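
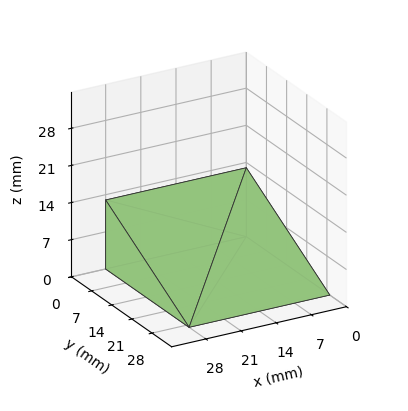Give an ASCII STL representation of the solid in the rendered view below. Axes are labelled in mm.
Reading the render: the shape is a wedge (ramp): 28 × 29 mm base, rising to 13 mm along the y=0 edge and sloping linearly to z=0 at y=29 (dimensions read to the nearest mm from the axis ticks). For the STL, each face is triangulated and given an outward normal.

solid part
  facet normal 0.0000 0.0000 -1.0000
    outer loop
      vertex 28.000 29.000 0.000
      vertex 28.000 0.000 0.000
      vertex 0.000 0.000 0.000
    endloop
  endfacet
  facet normal 0.0000 0.0000 -1.0000
    outer loop
      vertex 0.000 29.000 0.000
      vertex 28.000 29.000 0.000
      vertex 0.000 0.000 0.000
    endloop
  endfacet
  facet normal 0.0000 -1.0000 0.0000
    outer loop
      vertex 0.000 0.000 0.000
      vertex 28.000 0.000 0.000
      vertex 28.000 0.000 13.000
    endloop
  endfacet
  facet normal 0.0000 -1.0000 0.0000
    outer loop
      vertex 0.000 0.000 0.000
      vertex 28.000 0.000 13.000
      vertex 0.000 0.000 13.000
    endloop
  endfacet
  facet normal 0.0000 0.4091 0.9125
    outer loop
      vertex 0.000 0.000 13.000
      vertex 28.000 0.000 13.000
      vertex 28.000 29.000 0.000
    endloop
  endfacet
  facet normal 0.0000 0.4091 0.9125
    outer loop
      vertex 0.000 0.000 13.000
      vertex 28.000 29.000 0.000
      vertex 0.000 29.000 0.000
    endloop
  endfacet
  facet normal -1.0000 0.0000 0.0000
    outer loop
      vertex 0.000 0.000 13.000
      vertex 0.000 29.000 0.000
      vertex 0.000 0.000 0.000
    endloop
  endfacet
  facet normal 1.0000 0.0000 0.0000
    outer loop
      vertex 28.000 0.000 0.000
      vertex 28.000 29.000 0.000
      vertex 28.000 0.000 13.000
    endloop
  endfacet
endsolid part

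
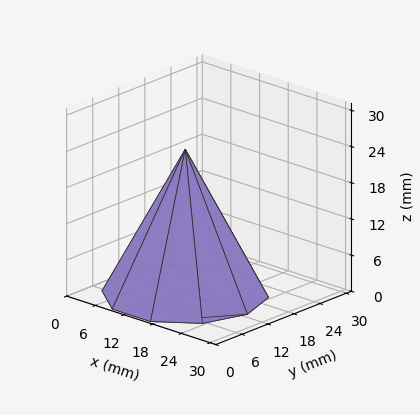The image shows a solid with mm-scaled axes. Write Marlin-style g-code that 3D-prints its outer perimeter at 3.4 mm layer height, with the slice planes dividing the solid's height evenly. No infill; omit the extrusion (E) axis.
Reading the render: the shape is a regular 10-sided pyramid, base circumscribed radius ≈ 13 mm, apex at z ≈ 24 mm (dimensions read to the nearest mm from the axis ticks). For the g-code, the solid's height is divided into equal slices at the stated Δz and each level perimeter traced with G1 moves after a G0 lift.

; perimeter-only toolpath
G21 ; units = mm
G90 ; absolute positioning
G28 ; home
; layer 1
G0 Z3.4
G0 X24.1 Y13.0
G1 X22.0 Y19.5
G1 X16.4 Y23.6
G1 X9.6 Y23.6
G1 X4.0 Y19.5
G1 X1.9 Y13.0
G1 X4.0 Y6.5
G1 X9.6 Y2.4
G1 X16.4 Y2.4
G1 X22.0 Y6.5
G1 X24.1 Y13.0
; layer 2
G0 Z6.9
G0 X22.3 Y13.0
G1 X20.5 Y18.4
G1 X15.9 Y21.9
G1 X10.1 Y21.9
G1 X5.5 Y18.4
G1 X3.7 Y13.0
G1 X5.5 Y7.6
G1 X10.1 Y4.1
G1 X15.9 Y4.1
G1 X20.5 Y7.6
G1 X22.3 Y13.0
; layer 3
G0 Z10.3
G0 X20.4 Y13.0
G1 X19.0 Y17.3
G1 X15.3 Y20.1
G1 X10.7 Y20.1
G1 X7.0 Y17.3
G1 X5.6 Y13.0
G1 X7.0 Y8.7
G1 X10.7 Y5.9
G1 X15.3 Y5.9
G1 X19.0 Y8.7
G1 X20.4 Y13.0
; layer 4
G0 Z13.7
G0 X18.6 Y13.0
G1 X17.5 Y16.3
G1 X14.7 Y18.3
G1 X11.3 Y18.3
G1 X8.5 Y16.3
G1 X7.4 Y13.0
G1 X8.5 Y9.7
G1 X11.3 Y7.7
G1 X14.7 Y7.7
G1 X17.5 Y9.7
G1 X18.6 Y13.0
; layer 5
G0 Z17.1
G0 X16.7 Y13.0
G1 X16.0 Y15.2
G1 X14.1 Y16.5
G1 X11.9 Y16.5
G1 X10.0 Y15.2
G1 X9.3 Y13.0
G1 X10.0 Y10.8
G1 X11.9 Y9.5
G1 X14.1 Y9.5
G1 X16.0 Y10.8
G1 X16.7 Y13.0
; layer 6
G0 Z20.6
G0 X14.9 Y13.0
G1 X14.5 Y14.1
G1 X13.6 Y14.8
G1 X12.4 Y14.8
G1 X11.5 Y14.1
G1 X11.1 Y13.0
G1 X11.5 Y11.9
G1 X12.4 Y11.2
G1 X13.6 Y11.2
G1 X14.5 Y11.9
G1 X14.9 Y13.0
M2 ; end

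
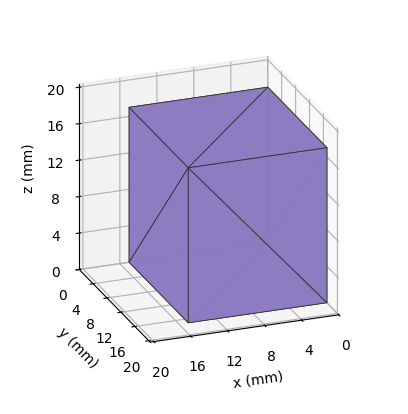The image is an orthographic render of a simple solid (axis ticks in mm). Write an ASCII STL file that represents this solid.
Reading the render: the shape is a rectangular box, roughly 15 × 17 mm footprint and 17 mm tall (dimensions read to the nearest mm from the axis ticks). For the STL, each face is triangulated and given an outward normal.

solid part
  facet normal 0.0000 0.0000 -1.0000
    outer loop
      vertex 15.000 17.000 0.000
      vertex 15.000 0.000 0.000
      vertex 0.000 0.000 0.000
    endloop
  endfacet
  facet normal 0.0000 0.0000 -1.0000
    outer loop
      vertex 0.000 17.000 0.000
      vertex 15.000 17.000 0.000
      vertex 0.000 0.000 0.000
    endloop
  endfacet
  facet normal 0.0000 0.0000 1.0000
    outer loop
      vertex 0.000 0.000 17.000
      vertex 15.000 0.000 17.000
      vertex 15.000 17.000 17.000
    endloop
  endfacet
  facet normal 0.0000 0.0000 1.0000
    outer loop
      vertex 0.000 0.000 17.000
      vertex 15.000 17.000 17.000
      vertex 0.000 17.000 17.000
    endloop
  endfacet
  facet normal 0.0000 -1.0000 0.0000
    outer loop
      vertex 0.000 0.000 0.000
      vertex 15.000 0.000 0.000
      vertex 15.000 0.000 17.000
    endloop
  endfacet
  facet normal 0.0000 -1.0000 0.0000
    outer loop
      vertex 0.000 0.000 0.000
      vertex 15.000 0.000 17.000
      vertex 0.000 0.000 17.000
    endloop
  endfacet
  facet normal 0.0000 1.0000 0.0000
    outer loop
      vertex 15.000 17.000 17.000
      vertex 15.000 17.000 0.000
      vertex 0.000 17.000 0.000
    endloop
  endfacet
  facet normal 0.0000 1.0000 0.0000
    outer loop
      vertex 0.000 17.000 17.000
      vertex 15.000 17.000 17.000
      vertex 0.000 17.000 0.000
    endloop
  endfacet
  facet normal -1.0000 0.0000 0.0000
    outer loop
      vertex 0.000 17.000 17.000
      vertex 0.000 17.000 0.000
      vertex 0.000 0.000 0.000
    endloop
  endfacet
  facet normal -1.0000 0.0000 0.0000
    outer loop
      vertex 0.000 0.000 17.000
      vertex 0.000 17.000 17.000
      vertex 0.000 0.000 0.000
    endloop
  endfacet
  facet normal 1.0000 0.0000 0.0000
    outer loop
      vertex 15.000 0.000 0.000
      vertex 15.000 17.000 0.000
      vertex 15.000 17.000 17.000
    endloop
  endfacet
  facet normal 1.0000 0.0000 0.0000
    outer loop
      vertex 15.000 0.000 0.000
      vertex 15.000 17.000 17.000
      vertex 15.000 0.000 17.000
    endloop
  endfacet
endsolid part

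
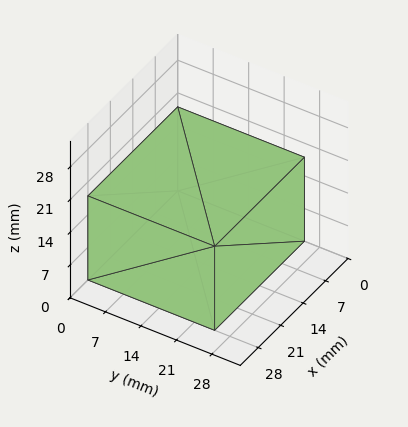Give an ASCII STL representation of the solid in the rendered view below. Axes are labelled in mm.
Reading the render: the shape is a rectangular box, roughly 28 × 25 mm footprint and 18 mm tall (dimensions read to the nearest mm from the axis ticks). For the STL, each face is triangulated and given an outward normal.

solid part
  facet normal 0.0000 0.0000 -1.0000
    outer loop
      vertex 28.00 25.00 0.00
      vertex 28.00 0.00 0.00
      vertex 0.00 0.00 0.00
    endloop
  endfacet
  facet normal 0.0000 0.0000 -1.0000
    outer loop
      vertex 0.00 25.00 0.00
      vertex 28.00 25.00 0.00
      vertex 0.00 0.00 0.00
    endloop
  endfacet
  facet normal 0.0000 0.0000 1.0000
    outer loop
      vertex 0.00 0.00 18.00
      vertex 28.00 0.00 18.00
      vertex 28.00 25.00 18.00
    endloop
  endfacet
  facet normal 0.0000 0.0000 1.0000
    outer loop
      vertex 0.00 0.00 18.00
      vertex 28.00 25.00 18.00
      vertex 0.00 25.00 18.00
    endloop
  endfacet
  facet normal 0.0000 -1.0000 0.0000
    outer loop
      vertex 0.00 0.00 0.00
      vertex 28.00 0.00 0.00
      vertex 28.00 0.00 18.00
    endloop
  endfacet
  facet normal 0.0000 -1.0000 0.0000
    outer loop
      vertex 0.00 0.00 0.00
      vertex 28.00 0.00 18.00
      vertex 0.00 0.00 18.00
    endloop
  endfacet
  facet normal 0.0000 1.0000 0.0000
    outer loop
      vertex 28.00 25.00 18.00
      vertex 28.00 25.00 0.00
      vertex 0.00 25.00 0.00
    endloop
  endfacet
  facet normal 0.0000 1.0000 0.0000
    outer loop
      vertex 0.00 25.00 18.00
      vertex 28.00 25.00 18.00
      vertex 0.00 25.00 0.00
    endloop
  endfacet
  facet normal -1.0000 0.0000 0.0000
    outer loop
      vertex 0.00 25.00 18.00
      vertex 0.00 25.00 0.00
      vertex 0.00 0.00 0.00
    endloop
  endfacet
  facet normal -1.0000 0.0000 0.0000
    outer loop
      vertex 0.00 0.00 18.00
      vertex 0.00 25.00 18.00
      vertex 0.00 0.00 0.00
    endloop
  endfacet
  facet normal 1.0000 0.0000 0.0000
    outer loop
      vertex 28.00 0.00 0.00
      vertex 28.00 25.00 0.00
      vertex 28.00 25.00 18.00
    endloop
  endfacet
  facet normal 1.0000 0.0000 0.0000
    outer loop
      vertex 28.00 0.00 0.00
      vertex 28.00 25.00 18.00
      vertex 28.00 0.00 18.00
    endloop
  endfacet
endsolid part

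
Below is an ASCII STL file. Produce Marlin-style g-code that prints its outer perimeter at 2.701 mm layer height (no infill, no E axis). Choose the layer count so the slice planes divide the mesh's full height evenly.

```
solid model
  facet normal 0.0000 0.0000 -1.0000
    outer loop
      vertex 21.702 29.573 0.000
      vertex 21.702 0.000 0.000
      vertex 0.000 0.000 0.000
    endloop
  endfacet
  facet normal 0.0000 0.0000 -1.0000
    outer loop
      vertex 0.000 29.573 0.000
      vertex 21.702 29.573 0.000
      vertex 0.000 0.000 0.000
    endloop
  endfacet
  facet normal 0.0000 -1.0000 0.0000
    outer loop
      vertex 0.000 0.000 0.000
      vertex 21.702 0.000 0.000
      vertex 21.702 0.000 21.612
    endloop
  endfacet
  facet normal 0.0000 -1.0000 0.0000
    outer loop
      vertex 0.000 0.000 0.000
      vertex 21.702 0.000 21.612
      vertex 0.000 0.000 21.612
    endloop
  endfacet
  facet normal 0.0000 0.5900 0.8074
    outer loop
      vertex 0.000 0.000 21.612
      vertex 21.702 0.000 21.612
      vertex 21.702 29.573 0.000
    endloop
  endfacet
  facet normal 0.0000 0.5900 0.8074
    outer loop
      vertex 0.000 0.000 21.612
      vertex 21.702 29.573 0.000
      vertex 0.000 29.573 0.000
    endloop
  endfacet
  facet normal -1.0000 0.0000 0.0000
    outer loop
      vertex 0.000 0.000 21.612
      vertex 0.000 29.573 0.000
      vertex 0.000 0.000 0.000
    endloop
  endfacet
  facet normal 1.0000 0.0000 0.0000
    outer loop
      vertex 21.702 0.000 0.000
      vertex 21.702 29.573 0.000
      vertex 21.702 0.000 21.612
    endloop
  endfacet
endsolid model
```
; perimeter-only toolpath
G21 ; units = mm
G90 ; absolute positioning
G28 ; home
; layer 1
G0 Z2.701
G0 X0.000 Y0.000
G1 X21.702 Y0.000
G1 X21.702 Y25.876
G1 X0.000 Y25.876
G1 X0.000 Y0.000
; layer 2
G0 Z5.403
G0 X0.000 Y0.000
G1 X21.702 Y0.000
G1 X21.702 Y22.180
G1 X0.000 Y22.180
G1 X0.000 Y0.000
; layer 3
G0 Z8.104
G0 X0.000 Y0.000
G1 X21.702 Y0.000
G1 X21.702 Y18.483
G1 X0.000 Y18.483
G1 X0.000 Y0.000
; layer 4
G0 Z10.806
G0 X0.000 Y0.000
G1 X21.702 Y0.000
G1 X21.702 Y14.787
G1 X0.000 Y14.787
G1 X0.000 Y0.000
; layer 5
G0 Z13.507
G0 X0.000 Y0.000
G1 X21.702 Y0.000
G1 X21.702 Y11.090
G1 X0.000 Y11.090
G1 X0.000 Y0.000
; layer 6
G0 Z16.209
G0 X0.000 Y0.000
G1 X21.702 Y0.000
G1 X21.702 Y7.393
G1 X0.000 Y7.393
G1 X0.000 Y0.000
; layer 7
G0 Z18.910
G0 X0.000 Y0.000
G1 X21.702 Y0.000
G1 X21.702 Y3.697
G1 X0.000 Y3.697
G1 X0.000 Y0.000
M2 ; end

The solid is a wedge (ramp): 21.7 × 29.6 mm base, rising to 21.6 mm along the y=0 edge and sloping linearly to z=0 at y=29.6. Slicing at Δz = 2.701 mm — 8 equal slices spanning the solid's height, so layer i sits at z = i·h/8 — gives 7 non-empty perimeters. Each is a 4-segment closed polygon; G0 lifts to the layer z and rapids to the start vertex, then G1 traces the edges. The cross-section shrinks linearly with z (the slice at the apex is degenerate and omitted).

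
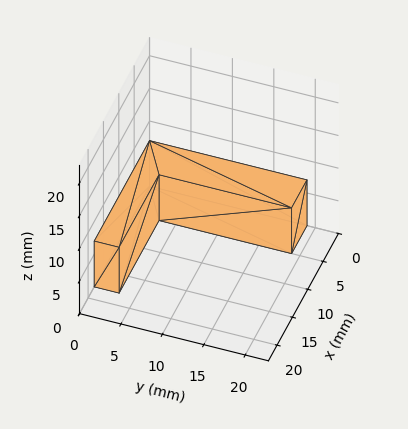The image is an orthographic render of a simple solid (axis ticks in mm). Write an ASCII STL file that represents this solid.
Reading the render: the shape is an L-shaped prism: outer 18 × 19 mm, arm thicknesses ≈ 3 mm (horizontal) and 5 mm (vertical), extruded 7 mm in z (dimensions read to the nearest mm from the axis ticks). For the STL, each face is triangulated and given an outward normal.

solid part
  facet normal 0.0000 0.0000 -1.0000
    outer loop
      vertex 18.000 3.000 0.000
      vertex 18.000 0.000 0.000
      vertex 0.000 0.000 0.000
    endloop
  endfacet
  facet normal 0.0000 0.0000 -1.0000
    outer loop
      vertex 5.000 3.000 0.000
      vertex 18.000 3.000 0.000
      vertex 0.000 0.000 0.000
    endloop
  endfacet
  facet normal 0.0000 0.0000 -1.0000
    outer loop
      vertex 5.000 19.000 0.000
      vertex 5.000 3.000 0.000
      vertex 0.000 0.000 0.000
    endloop
  endfacet
  facet normal 0.0000 0.0000 -1.0000
    outer loop
      vertex 0.000 19.000 0.000
      vertex 5.000 19.000 0.000
      vertex 0.000 0.000 0.000
    endloop
  endfacet
  facet normal 0.0000 0.0000 1.0000
    outer loop
      vertex 0.000 0.000 7.000
      vertex 18.000 0.000 7.000
      vertex 18.000 3.000 7.000
    endloop
  endfacet
  facet normal 0.0000 0.0000 1.0000
    outer loop
      vertex 0.000 0.000 7.000
      vertex 18.000 3.000 7.000
      vertex 5.000 3.000 7.000
    endloop
  endfacet
  facet normal 0.0000 0.0000 1.0000
    outer loop
      vertex 0.000 0.000 7.000
      vertex 5.000 3.000 7.000
      vertex 5.000 19.000 7.000
    endloop
  endfacet
  facet normal 0.0000 0.0000 1.0000
    outer loop
      vertex 0.000 0.000 7.000
      vertex 5.000 19.000 7.000
      vertex 0.000 19.000 7.000
    endloop
  endfacet
  facet normal 0.0000 -1.0000 0.0000
    outer loop
      vertex 0.000 0.000 0.000
      vertex 18.000 0.000 0.000
      vertex 18.000 0.000 7.000
    endloop
  endfacet
  facet normal 0.0000 -1.0000 0.0000
    outer loop
      vertex 0.000 0.000 0.000
      vertex 18.000 0.000 7.000
      vertex 0.000 0.000 7.000
    endloop
  endfacet
  facet normal 1.0000 0.0000 0.0000
    outer loop
      vertex 18.000 0.000 0.000
      vertex 18.000 3.000 0.000
      vertex 18.000 3.000 7.000
    endloop
  endfacet
  facet normal 1.0000 0.0000 0.0000
    outer loop
      vertex 18.000 0.000 0.000
      vertex 18.000 3.000 7.000
      vertex 18.000 0.000 7.000
    endloop
  endfacet
  facet normal 0.0000 1.0000 0.0000
    outer loop
      vertex 18.000 3.000 0.000
      vertex 5.000 3.000 0.000
      vertex 5.000 3.000 7.000
    endloop
  endfacet
  facet normal 0.0000 1.0000 0.0000
    outer loop
      vertex 18.000 3.000 0.000
      vertex 5.000 3.000 7.000
      vertex 18.000 3.000 7.000
    endloop
  endfacet
  facet normal 1.0000 0.0000 0.0000
    outer loop
      vertex 5.000 3.000 0.000
      vertex 5.000 19.000 0.000
      vertex 5.000 19.000 7.000
    endloop
  endfacet
  facet normal 1.0000 0.0000 0.0000
    outer loop
      vertex 5.000 3.000 0.000
      vertex 5.000 19.000 7.000
      vertex 5.000 3.000 7.000
    endloop
  endfacet
  facet normal 0.0000 1.0000 0.0000
    outer loop
      vertex 5.000 19.000 0.000
      vertex 0.000 19.000 0.000
      vertex 0.000 19.000 7.000
    endloop
  endfacet
  facet normal 0.0000 1.0000 0.0000
    outer loop
      vertex 5.000 19.000 0.000
      vertex 0.000 19.000 7.000
      vertex 5.000 19.000 7.000
    endloop
  endfacet
  facet normal -1.0000 0.0000 0.0000
    outer loop
      vertex 0.000 19.000 0.000
      vertex 0.000 0.000 0.000
      vertex 0.000 0.000 7.000
    endloop
  endfacet
  facet normal -1.0000 0.0000 0.0000
    outer loop
      vertex 0.000 19.000 0.000
      vertex 0.000 0.000 7.000
      vertex 0.000 19.000 7.000
    endloop
  endfacet
endsolid part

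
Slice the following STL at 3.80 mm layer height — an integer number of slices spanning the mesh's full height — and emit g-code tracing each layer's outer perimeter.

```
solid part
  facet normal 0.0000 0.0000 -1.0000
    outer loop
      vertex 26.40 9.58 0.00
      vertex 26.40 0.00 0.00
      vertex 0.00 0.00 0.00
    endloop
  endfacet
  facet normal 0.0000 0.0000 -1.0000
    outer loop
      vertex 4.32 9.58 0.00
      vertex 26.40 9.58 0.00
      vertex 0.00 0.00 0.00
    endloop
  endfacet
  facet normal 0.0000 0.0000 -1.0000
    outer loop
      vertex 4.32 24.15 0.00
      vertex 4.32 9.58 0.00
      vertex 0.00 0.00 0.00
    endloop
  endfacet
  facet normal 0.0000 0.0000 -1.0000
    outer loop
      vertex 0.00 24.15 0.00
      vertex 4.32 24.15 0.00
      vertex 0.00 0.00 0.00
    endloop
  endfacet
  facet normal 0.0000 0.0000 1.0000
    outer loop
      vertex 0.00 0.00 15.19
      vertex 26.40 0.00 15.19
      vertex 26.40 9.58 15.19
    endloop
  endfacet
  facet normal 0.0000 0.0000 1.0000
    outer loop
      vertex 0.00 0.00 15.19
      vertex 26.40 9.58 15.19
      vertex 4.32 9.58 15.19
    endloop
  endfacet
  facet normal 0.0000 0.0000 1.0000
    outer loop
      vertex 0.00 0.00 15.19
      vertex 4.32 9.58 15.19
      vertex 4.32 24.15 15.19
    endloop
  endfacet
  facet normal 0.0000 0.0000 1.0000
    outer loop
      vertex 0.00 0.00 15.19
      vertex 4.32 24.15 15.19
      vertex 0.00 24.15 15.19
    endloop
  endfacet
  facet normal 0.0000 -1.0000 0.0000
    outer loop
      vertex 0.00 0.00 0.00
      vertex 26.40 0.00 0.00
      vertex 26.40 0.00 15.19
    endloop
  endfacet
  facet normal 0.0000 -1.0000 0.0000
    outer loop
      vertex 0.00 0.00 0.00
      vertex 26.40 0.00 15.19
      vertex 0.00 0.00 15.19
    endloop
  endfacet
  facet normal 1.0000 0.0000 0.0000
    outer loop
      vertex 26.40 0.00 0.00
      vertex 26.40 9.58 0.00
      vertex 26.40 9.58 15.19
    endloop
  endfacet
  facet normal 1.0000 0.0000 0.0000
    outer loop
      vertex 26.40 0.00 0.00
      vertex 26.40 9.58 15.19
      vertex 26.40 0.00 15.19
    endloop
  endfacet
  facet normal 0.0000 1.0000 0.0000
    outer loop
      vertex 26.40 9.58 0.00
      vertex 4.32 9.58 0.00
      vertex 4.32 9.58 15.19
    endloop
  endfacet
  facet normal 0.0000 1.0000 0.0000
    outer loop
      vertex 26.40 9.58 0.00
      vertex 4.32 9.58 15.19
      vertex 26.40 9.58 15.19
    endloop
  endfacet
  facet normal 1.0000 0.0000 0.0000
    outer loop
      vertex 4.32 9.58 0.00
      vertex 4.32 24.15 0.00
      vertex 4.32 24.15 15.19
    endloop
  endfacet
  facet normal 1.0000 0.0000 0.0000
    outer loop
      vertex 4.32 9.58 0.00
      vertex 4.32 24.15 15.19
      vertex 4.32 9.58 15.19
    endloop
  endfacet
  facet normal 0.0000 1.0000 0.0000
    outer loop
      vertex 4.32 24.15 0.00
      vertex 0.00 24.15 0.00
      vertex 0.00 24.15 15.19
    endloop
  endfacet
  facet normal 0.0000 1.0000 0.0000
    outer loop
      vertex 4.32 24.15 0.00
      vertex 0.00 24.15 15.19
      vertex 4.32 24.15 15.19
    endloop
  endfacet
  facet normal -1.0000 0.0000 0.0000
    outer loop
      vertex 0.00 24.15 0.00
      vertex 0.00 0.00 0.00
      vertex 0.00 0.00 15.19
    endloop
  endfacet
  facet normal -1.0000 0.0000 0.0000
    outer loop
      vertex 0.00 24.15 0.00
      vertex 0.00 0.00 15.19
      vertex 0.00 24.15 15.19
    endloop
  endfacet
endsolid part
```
; perimeter-only toolpath
G21 ; units = mm
G90 ; absolute positioning
G28 ; home
; layer 1
G0 Z3.80
G0 X0.00 Y0.00
G1 X26.40 Y0.00
G1 X26.40 Y9.58
G1 X4.32 Y9.58
G1 X4.32 Y24.15
G1 X0.00 Y24.15
G1 X0.00 Y0.00
; layer 2
G0 Z7.59
G0 X0.00 Y0.00
G1 X26.40 Y0.00
G1 X26.40 Y9.58
G1 X4.32 Y9.58
G1 X4.32 Y24.15
G1 X0.00 Y24.15
G1 X0.00 Y0.00
; layer 3
G0 Z11.39
G0 X0.00 Y0.00
G1 X26.40 Y0.00
G1 X26.40 Y9.58
G1 X4.32 Y9.58
G1 X4.32 Y24.15
G1 X0.00 Y24.15
G1 X0.00 Y0.00
; layer 4
G0 Z15.19
G0 X0.00 Y0.00
G1 X26.40 Y0.00
G1 X26.40 Y9.58
G1 X4.32 Y9.58
G1 X4.32 Y24.15
G1 X0.00 Y24.15
G1 X0.00 Y0.00
M2 ; end

The solid is an L-shaped prism: outer 26.4 × 24.1 mm, arm thicknesses ≈ 9.58 mm (horizontal) and 4.32 mm (vertical), extruded 15.2 mm in z. Slicing at Δz = 3.80 mm — 4 equal slices spanning the solid's height, so layer i sits at z = i·h/4 — gives 4 non-empty perimeters. Each is a 6-segment closed polygon; G0 lifts to the layer z and rapids to the start vertex, then G1 traces the edges.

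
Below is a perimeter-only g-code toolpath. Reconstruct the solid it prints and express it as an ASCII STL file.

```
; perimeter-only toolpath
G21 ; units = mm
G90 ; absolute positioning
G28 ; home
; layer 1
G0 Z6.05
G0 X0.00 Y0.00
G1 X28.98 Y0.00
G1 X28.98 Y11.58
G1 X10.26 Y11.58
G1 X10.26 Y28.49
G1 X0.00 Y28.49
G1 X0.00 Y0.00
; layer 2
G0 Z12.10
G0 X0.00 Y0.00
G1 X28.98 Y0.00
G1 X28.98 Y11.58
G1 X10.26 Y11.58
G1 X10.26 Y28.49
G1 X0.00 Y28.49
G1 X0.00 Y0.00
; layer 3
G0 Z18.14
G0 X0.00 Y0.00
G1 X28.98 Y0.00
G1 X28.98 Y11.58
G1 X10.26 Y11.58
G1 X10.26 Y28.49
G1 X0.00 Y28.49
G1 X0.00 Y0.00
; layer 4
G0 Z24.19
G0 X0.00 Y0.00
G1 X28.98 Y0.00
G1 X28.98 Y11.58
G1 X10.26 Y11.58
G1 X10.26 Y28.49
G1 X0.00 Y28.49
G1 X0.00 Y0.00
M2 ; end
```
solid part
  facet normal 0.0000 0.0000 -1.0000
    outer loop
      vertex 28.98 11.58 0.00
      vertex 28.98 0.00 0.00
      vertex 0.00 0.00 0.00
    endloop
  endfacet
  facet normal 0.0000 0.0000 -1.0000
    outer loop
      vertex 10.26 11.58 0.00
      vertex 28.98 11.58 0.00
      vertex 0.00 0.00 0.00
    endloop
  endfacet
  facet normal 0.0000 0.0000 -1.0000
    outer loop
      vertex 10.26 28.49 0.00
      vertex 10.26 11.58 0.00
      vertex 0.00 0.00 0.00
    endloop
  endfacet
  facet normal 0.0000 0.0000 -1.0000
    outer loop
      vertex 0.00 28.49 0.00
      vertex 10.26 28.49 0.00
      vertex 0.00 0.00 0.00
    endloop
  endfacet
  facet normal 0.0000 0.0000 1.0000
    outer loop
      vertex 0.00 0.00 24.19
      vertex 28.98 0.00 24.19
      vertex 28.98 11.58 24.19
    endloop
  endfacet
  facet normal 0.0000 0.0000 1.0000
    outer loop
      vertex 0.00 0.00 24.19
      vertex 28.98 11.58 24.19
      vertex 10.26 11.58 24.19
    endloop
  endfacet
  facet normal 0.0000 0.0000 1.0000
    outer loop
      vertex 0.00 0.00 24.19
      vertex 10.26 11.58 24.19
      vertex 10.26 28.49 24.19
    endloop
  endfacet
  facet normal 0.0000 0.0000 1.0000
    outer loop
      vertex 0.00 0.00 24.19
      vertex 10.26 28.49 24.19
      vertex 0.00 28.49 24.19
    endloop
  endfacet
  facet normal 0.0000 -1.0000 0.0000
    outer loop
      vertex 0.00 0.00 0.00
      vertex 28.98 0.00 0.00
      vertex 28.98 0.00 24.19
    endloop
  endfacet
  facet normal 0.0000 -1.0000 0.0000
    outer loop
      vertex 0.00 0.00 0.00
      vertex 28.98 0.00 24.19
      vertex 0.00 0.00 24.19
    endloop
  endfacet
  facet normal 1.0000 0.0000 0.0000
    outer loop
      vertex 28.98 0.00 0.00
      vertex 28.98 11.58 0.00
      vertex 28.98 11.58 24.19
    endloop
  endfacet
  facet normal 1.0000 0.0000 0.0000
    outer loop
      vertex 28.98 0.00 0.00
      vertex 28.98 11.58 24.19
      vertex 28.98 0.00 24.19
    endloop
  endfacet
  facet normal 0.0000 1.0000 0.0000
    outer loop
      vertex 28.98 11.58 0.00
      vertex 10.26 11.58 0.00
      vertex 10.26 11.58 24.19
    endloop
  endfacet
  facet normal 0.0000 1.0000 0.0000
    outer loop
      vertex 28.98 11.58 0.00
      vertex 10.26 11.58 24.19
      vertex 28.98 11.58 24.19
    endloop
  endfacet
  facet normal 1.0000 0.0000 0.0000
    outer loop
      vertex 10.26 11.58 0.00
      vertex 10.26 28.49 0.00
      vertex 10.26 28.49 24.19
    endloop
  endfacet
  facet normal 1.0000 0.0000 0.0000
    outer loop
      vertex 10.26 11.58 0.00
      vertex 10.26 28.49 24.19
      vertex 10.26 11.58 24.19
    endloop
  endfacet
  facet normal 0.0000 1.0000 0.0000
    outer loop
      vertex 10.26 28.49 0.00
      vertex 0.00 28.49 0.00
      vertex 0.00 28.49 24.19
    endloop
  endfacet
  facet normal 0.0000 1.0000 0.0000
    outer loop
      vertex 10.26 28.49 0.00
      vertex 0.00 28.49 24.19
      vertex 10.26 28.49 24.19
    endloop
  endfacet
  facet normal -1.0000 0.0000 0.0000
    outer loop
      vertex 0.00 28.49 0.00
      vertex 0.00 0.00 0.00
      vertex 0.00 0.00 24.19
    endloop
  endfacet
  facet normal -1.0000 0.0000 0.0000
    outer loop
      vertex 0.00 28.49 0.00
      vertex 0.00 0.00 24.19
      vertex 0.00 28.49 24.19
    endloop
  endfacet
endsolid part

The G0 Z moves step by Δz≈6.05 mm. Every layer's G1 loop is the same polygon, so the solid is a straight extrusion of it from z=0 to z≈24.2. Closing with flat bottom and top caps and triangulating gives 20 facets — an L-shaped prism: outer 29 × 28.5 mm, arm thicknesses ≈ 11.6 mm (horizontal) and 10.3 mm (vertical), extruded 24.2 mm in z.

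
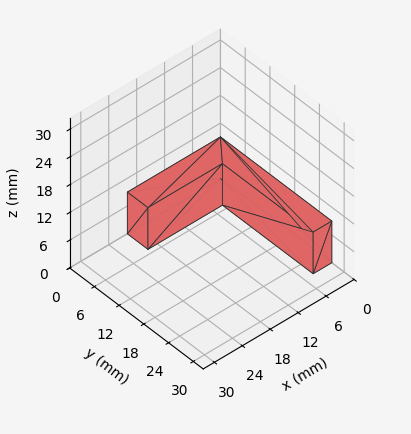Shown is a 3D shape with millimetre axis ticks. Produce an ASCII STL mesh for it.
Reading the render: the shape is an L-shaped prism: outer 20 × 27 mm, arm thicknesses ≈ 5 mm (horizontal) and 4 mm (vertical), extruded 9 mm in z (dimensions read to the nearest mm from the axis ticks). For the STL, each face is triangulated and given an outward normal.

solid part
  facet normal 0.0000 0.0000 -1.0000
    outer loop
      vertex 20.00 5.00 0.00
      vertex 20.00 0.00 0.00
      vertex 0.00 0.00 0.00
    endloop
  endfacet
  facet normal 0.0000 0.0000 -1.0000
    outer loop
      vertex 4.00 5.00 0.00
      vertex 20.00 5.00 0.00
      vertex 0.00 0.00 0.00
    endloop
  endfacet
  facet normal 0.0000 0.0000 -1.0000
    outer loop
      vertex 4.00 27.00 0.00
      vertex 4.00 5.00 0.00
      vertex 0.00 0.00 0.00
    endloop
  endfacet
  facet normal 0.0000 0.0000 -1.0000
    outer loop
      vertex 0.00 27.00 0.00
      vertex 4.00 27.00 0.00
      vertex 0.00 0.00 0.00
    endloop
  endfacet
  facet normal 0.0000 0.0000 1.0000
    outer loop
      vertex 0.00 0.00 9.00
      vertex 20.00 0.00 9.00
      vertex 20.00 5.00 9.00
    endloop
  endfacet
  facet normal 0.0000 0.0000 1.0000
    outer loop
      vertex 0.00 0.00 9.00
      vertex 20.00 5.00 9.00
      vertex 4.00 5.00 9.00
    endloop
  endfacet
  facet normal 0.0000 0.0000 1.0000
    outer loop
      vertex 0.00 0.00 9.00
      vertex 4.00 5.00 9.00
      vertex 4.00 27.00 9.00
    endloop
  endfacet
  facet normal 0.0000 0.0000 1.0000
    outer loop
      vertex 0.00 0.00 9.00
      vertex 4.00 27.00 9.00
      vertex 0.00 27.00 9.00
    endloop
  endfacet
  facet normal 0.0000 -1.0000 0.0000
    outer loop
      vertex 0.00 0.00 0.00
      vertex 20.00 0.00 0.00
      vertex 20.00 0.00 9.00
    endloop
  endfacet
  facet normal 0.0000 -1.0000 0.0000
    outer loop
      vertex 0.00 0.00 0.00
      vertex 20.00 0.00 9.00
      vertex 0.00 0.00 9.00
    endloop
  endfacet
  facet normal 1.0000 0.0000 0.0000
    outer loop
      vertex 20.00 0.00 0.00
      vertex 20.00 5.00 0.00
      vertex 20.00 5.00 9.00
    endloop
  endfacet
  facet normal 1.0000 0.0000 0.0000
    outer loop
      vertex 20.00 0.00 0.00
      vertex 20.00 5.00 9.00
      vertex 20.00 0.00 9.00
    endloop
  endfacet
  facet normal 0.0000 1.0000 0.0000
    outer loop
      vertex 20.00 5.00 0.00
      vertex 4.00 5.00 0.00
      vertex 4.00 5.00 9.00
    endloop
  endfacet
  facet normal 0.0000 1.0000 0.0000
    outer loop
      vertex 20.00 5.00 0.00
      vertex 4.00 5.00 9.00
      vertex 20.00 5.00 9.00
    endloop
  endfacet
  facet normal 1.0000 0.0000 0.0000
    outer loop
      vertex 4.00 5.00 0.00
      vertex 4.00 27.00 0.00
      vertex 4.00 27.00 9.00
    endloop
  endfacet
  facet normal 1.0000 0.0000 0.0000
    outer loop
      vertex 4.00 5.00 0.00
      vertex 4.00 27.00 9.00
      vertex 4.00 5.00 9.00
    endloop
  endfacet
  facet normal 0.0000 1.0000 0.0000
    outer loop
      vertex 4.00 27.00 0.00
      vertex 0.00 27.00 0.00
      vertex 0.00 27.00 9.00
    endloop
  endfacet
  facet normal 0.0000 1.0000 0.0000
    outer loop
      vertex 4.00 27.00 0.00
      vertex 0.00 27.00 9.00
      vertex 4.00 27.00 9.00
    endloop
  endfacet
  facet normal -1.0000 0.0000 0.0000
    outer loop
      vertex 0.00 27.00 0.00
      vertex 0.00 0.00 0.00
      vertex 0.00 0.00 9.00
    endloop
  endfacet
  facet normal -1.0000 0.0000 0.0000
    outer loop
      vertex 0.00 27.00 0.00
      vertex 0.00 0.00 9.00
      vertex 0.00 27.00 9.00
    endloop
  endfacet
endsolid part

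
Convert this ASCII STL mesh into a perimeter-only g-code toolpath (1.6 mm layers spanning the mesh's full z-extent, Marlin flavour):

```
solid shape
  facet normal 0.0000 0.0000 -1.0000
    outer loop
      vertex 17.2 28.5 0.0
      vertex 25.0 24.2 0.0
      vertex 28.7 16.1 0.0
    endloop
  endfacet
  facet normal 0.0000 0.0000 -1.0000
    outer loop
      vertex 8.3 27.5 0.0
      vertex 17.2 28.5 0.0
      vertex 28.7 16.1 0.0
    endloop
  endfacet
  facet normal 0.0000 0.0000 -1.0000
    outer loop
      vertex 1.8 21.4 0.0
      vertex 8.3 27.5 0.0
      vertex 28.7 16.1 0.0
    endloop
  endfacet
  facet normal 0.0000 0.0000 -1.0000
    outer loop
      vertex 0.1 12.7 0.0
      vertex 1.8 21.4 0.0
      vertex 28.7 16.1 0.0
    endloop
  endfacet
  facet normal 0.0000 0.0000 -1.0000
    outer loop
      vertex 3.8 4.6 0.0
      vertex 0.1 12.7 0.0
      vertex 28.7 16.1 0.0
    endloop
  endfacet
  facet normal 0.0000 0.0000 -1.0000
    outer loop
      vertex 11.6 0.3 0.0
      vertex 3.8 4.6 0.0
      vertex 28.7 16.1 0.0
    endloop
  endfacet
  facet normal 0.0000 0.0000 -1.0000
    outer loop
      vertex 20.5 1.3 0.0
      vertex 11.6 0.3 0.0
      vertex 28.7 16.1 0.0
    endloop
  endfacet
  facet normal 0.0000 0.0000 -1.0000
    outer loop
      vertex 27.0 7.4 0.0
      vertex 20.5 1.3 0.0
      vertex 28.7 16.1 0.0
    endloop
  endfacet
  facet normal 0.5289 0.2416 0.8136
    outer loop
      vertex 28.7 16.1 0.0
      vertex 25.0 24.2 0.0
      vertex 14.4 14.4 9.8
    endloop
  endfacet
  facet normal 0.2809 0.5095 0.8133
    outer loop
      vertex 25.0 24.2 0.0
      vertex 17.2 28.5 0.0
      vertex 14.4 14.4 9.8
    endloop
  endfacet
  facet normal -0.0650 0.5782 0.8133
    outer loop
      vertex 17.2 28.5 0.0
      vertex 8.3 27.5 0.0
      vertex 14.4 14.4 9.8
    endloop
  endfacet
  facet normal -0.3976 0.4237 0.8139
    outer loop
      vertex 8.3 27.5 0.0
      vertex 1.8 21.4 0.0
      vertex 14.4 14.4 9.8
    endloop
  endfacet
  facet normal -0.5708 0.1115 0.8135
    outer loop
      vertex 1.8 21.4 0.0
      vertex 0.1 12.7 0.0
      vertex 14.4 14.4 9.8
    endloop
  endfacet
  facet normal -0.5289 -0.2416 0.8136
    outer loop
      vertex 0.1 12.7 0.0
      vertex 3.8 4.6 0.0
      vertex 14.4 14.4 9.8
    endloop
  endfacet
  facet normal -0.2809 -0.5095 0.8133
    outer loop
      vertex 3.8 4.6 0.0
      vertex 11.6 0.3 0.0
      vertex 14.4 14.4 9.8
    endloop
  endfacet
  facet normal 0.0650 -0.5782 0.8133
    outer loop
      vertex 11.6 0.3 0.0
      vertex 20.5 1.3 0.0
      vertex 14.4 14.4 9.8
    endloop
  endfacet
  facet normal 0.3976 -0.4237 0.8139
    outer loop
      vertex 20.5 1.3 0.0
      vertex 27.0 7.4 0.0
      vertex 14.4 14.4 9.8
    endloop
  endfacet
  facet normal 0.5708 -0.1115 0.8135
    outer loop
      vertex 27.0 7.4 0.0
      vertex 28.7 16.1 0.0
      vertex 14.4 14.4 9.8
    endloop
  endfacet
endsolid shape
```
; perimeter-only toolpath
G21 ; units = mm
G90 ; absolute positioning
G28 ; home
; layer 1
G0 Z1.6
G0 X26.3 Y15.8
G1 X23.2 Y22.6
G1 X16.7 Y26.1
G1 X9.3 Y25.3
G1 X3.9 Y20.2
G1 X2.5 Y13.0
G1 X5.6 Y6.2
G1 X12.1 Y2.7
G1 X19.5 Y3.5
G1 X24.9 Y8.6
G1 X26.3 Y15.8
; layer 2
G0 Z3.3
G0 X23.9 Y15.5
G1 X21.5 Y20.9
G1 X16.3 Y23.8
G1 X10.3 Y23.1
G1 X6.0 Y19.1
G1 X4.9 Y13.3
G1 X7.3 Y7.9
G1 X12.5 Y5.0
G1 X18.5 Y5.7
G1 X22.8 Y9.7
G1 X23.9 Y15.5
; layer 3
G0 Z4.9
G0 X21.6 Y15.2
G1 X19.7 Y19.3
G1 X15.8 Y21.4
G1 X11.4 Y20.9
G1 X8.1 Y17.9
G1 X7.2 Y13.6
G1 X9.1 Y9.5
G1 X13.0 Y7.4
G1 X17.4 Y7.9
G1 X20.7 Y10.9
G1 X21.6 Y15.2
; layer 4
G0 Z6.5
G0 X19.2 Y15.0
G1 X17.9 Y17.7
G1 X15.3 Y19.1
G1 X12.4 Y18.8
G1 X10.2 Y16.7
G1 X9.6 Y13.8
G1 X10.9 Y11.1
G1 X13.5 Y9.7
G1 X16.4 Y10.0
G1 X18.6 Y12.1
G1 X19.2 Y15.0
; layer 5
G0 Z8.2
G0 X16.8 Y14.7
G1 X16.2 Y16.0
G1 X14.9 Y16.8
G1 X13.4 Y16.6
G1 X12.3 Y15.6
G1 X12.0 Y14.1
G1 X12.6 Y12.8
G1 X13.9 Y12.1
G1 X15.4 Y12.2
G1 X16.5 Y13.2
G1 X16.8 Y14.7
M2 ; end

The solid is a regular 10-sided pyramid, base circumscribed radius ≈ 14.4 mm, apex at z ≈ 9.8 mm. Slicing at Δz = 1.6 mm — 6 equal slices spanning the solid's height, so layer i sits at z = i·h/6 — gives 5 non-empty perimeters. Each is a 10-segment closed polygon; G0 lifts to the layer z and rapids to the start vertex, then G1 traces the edges. The cross-section shrinks linearly with z (the slice at the apex is degenerate and omitted).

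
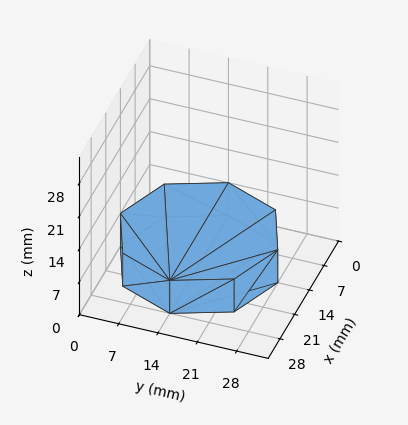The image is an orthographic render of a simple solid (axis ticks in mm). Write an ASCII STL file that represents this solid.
Reading the render: the shape is a regular 8-sided prism (a cylinder approximated with 8 flat sides), circumscribed radius ≈ 14 mm, height ≈ 7 mm (dimensions read to the nearest mm from the axis ticks). For the STL, each face is triangulated and given an outward normal.

solid part
  facet normal 0.0000 0.0000 -1.0000
    outer loop
      vertex 14.0 28.0 0.0
      vertex 23.9 23.9 0.0
      vertex 28.0 14.0 0.0
    endloop
  endfacet
  facet normal 0.0000 0.0000 -1.0000
    outer loop
      vertex 4.1 23.9 0.0
      vertex 14.0 28.0 0.0
      vertex 28.0 14.0 0.0
    endloop
  endfacet
  facet normal 0.0000 0.0000 -1.0000
    outer loop
      vertex 0.0 14.0 0.0
      vertex 4.1 23.9 0.0
      vertex 28.0 14.0 0.0
    endloop
  endfacet
  facet normal 0.0000 0.0000 -1.0000
    outer loop
      vertex 4.1 4.1 0.0
      vertex 0.0 14.0 0.0
      vertex 28.0 14.0 0.0
    endloop
  endfacet
  facet normal 0.0000 0.0000 -1.0000
    outer loop
      vertex 14.0 0.0 0.0
      vertex 4.1 4.1 0.0
      vertex 28.0 14.0 0.0
    endloop
  endfacet
  facet normal 0.0000 0.0000 -1.0000
    outer loop
      vertex 23.9 4.1 0.0
      vertex 14.0 0.0 0.0
      vertex 28.0 14.0 0.0
    endloop
  endfacet
  facet normal 0.0000 0.0000 1.0000
    outer loop
      vertex 28.0 14.0 7.0
      vertex 23.9 23.9 7.0
      vertex 14.0 28.0 7.0
    endloop
  endfacet
  facet normal 0.0000 0.0000 1.0000
    outer loop
      vertex 28.0 14.0 7.0
      vertex 14.0 28.0 7.0
      vertex 4.1 23.9 7.0
    endloop
  endfacet
  facet normal 0.0000 0.0000 1.0000
    outer loop
      vertex 28.0 14.0 7.0
      vertex 4.1 23.9 7.0
      vertex 0.0 14.0 7.0
    endloop
  endfacet
  facet normal 0.0000 0.0000 1.0000
    outer loop
      vertex 28.0 14.0 7.0
      vertex 0.0 14.0 7.0
      vertex 4.1 4.1 7.0
    endloop
  endfacet
  facet normal 0.0000 0.0000 1.0000
    outer loop
      vertex 28.0 14.0 7.0
      vertex 4.1 4.1 7.0
      vertex 14.0 0.0 7.0
    endloop
  endfacet
  facet normal 0.0000 0.0000 1.0000
    outer loop
      vertex 28.0 14.0 7.0
      vertex 14.0 0.0 7.0
      vertex 23.9 4.1 7.0
    endloop
  endfacet
  facet normal 0.9239 0.3826 0.0000
    outer loop
      vertex 28.0 14.0 0.0
      vertex 23.9 23.9 0.0
      vertex 23.9 23.9 7.0
    endloop
  endfacet
  facet normal 0.9239 0.3826 0.0000
    outer loop
      vertex 28.0 14.0 0.0
      vertex 23.9 23.9 7.0
      vertex 28.0 14.0 7.0
    endloop
  endfacet
  facet normal 0.3826 0.9239 0.0000
    outer loop
      vertex 23.9 23.9 0.0
      vertex 14.0 28.0 0.0
      vertex 14.0 28.0 7.0
    endloop
  endfacet
  facet normal 0.3826 0.9239 0.0000
    outer loop
      vertex 23.9 23.9 0.0
      vertex 14.0 28.0 7.0
      vertex 23.9 23.9 7.0
    endloop
  endfacet
  facet normal -0.3826 0.9239 0.0000
    outer loop
      vertex 14.0 28.0 0.0
      vertex 4.1 23.9 0.0
      vertex 4.1 23.9 7.0
    endloop
  endfacet
  facet normal -0.3826 0.9239 0.0000
    outer loop
      vertex 14.0 28.0 0.0
      vertex 4.1 23.9 7.0
      vertex 14.0 28.0 7.0
    endloop
  endfacet
  facet normal -0.9239 0.3826 0.0000
    outer loop
      vertex 4.1 23.9 0.0
      vertex 0.0 14.0 0.0
      vertex 0.0 14.0 7.0
    endloop
  endfacet
  facet normal -0.9239 0.3826 0.0000
    outer loop
      vertex 4.1 23.9 0.0
      vertex 0.0 14.0 7.0
      vertex 4.1 23.9 7.0
    endloop
  endfacet
  facet normal -0.9239 -0.3826 0.0000
    outer loop
      vertex 0.0 14.0 0.0
      vertex 4.1 4.1 0.0
      vertex 4.1 4.1 7.0
    endloop
  endfacet
  facet normal -0.9239 -0.3826 0.0000
    outer loop
      vertex 0.0 14.0 0.0
      vertex 4.1 4.1 7.0
      vertex 0.0 14.0 7.0
    endloop
  endfacet
  facet normal -0.3826 -0.9239 0.0000
    outer loop
      vertex 4.1 4.1 0.0
      vertex 14.0 0.0 0.0
      vertex 14.0 0.0 7.0
    endloop
  endfacet
  facet normal -0.3826 -0.9239 0.0000
    outer loop
      vertex 4.1 4.1 0.0
      vertex 14.0 0.0 7.0
      vertex 4.1 4.1 7.0
    endloop
  endfacet
  facet normal 0.3826 -0.9239 0.0000
    outer loop
      vertex 14.0 0.0 0.0
      vertex 23.9 4.1 0.0
      vertex 23.9 4.1 7.0
    endloop
  endfacet
  facet normal 0.3826 -0.9239 0.0000
    outer loop
      vertex 14.0 0.0 0.0
      vertex 23.9 4.1 7.0
      vertex 14.0 0.0 7.0
    endloop
  endfacet
  facet normal 0.9239 -0.3826 0.0000
    outer loop
      vertex 23.9 4.1 0.0
      vertex 28.0 14.0 0.0
      vertex 28.0 14.0 7.0
    endloop
  endfacet
  facet normal 0.9239 -0.3826 0.0000
    outer loop
      vertex 23.9 4.1 0.0
      vertex 28.0 14.0 7.0
      vertex 23.9 4.1 7.0
    endloop
  endfacet
endsolid part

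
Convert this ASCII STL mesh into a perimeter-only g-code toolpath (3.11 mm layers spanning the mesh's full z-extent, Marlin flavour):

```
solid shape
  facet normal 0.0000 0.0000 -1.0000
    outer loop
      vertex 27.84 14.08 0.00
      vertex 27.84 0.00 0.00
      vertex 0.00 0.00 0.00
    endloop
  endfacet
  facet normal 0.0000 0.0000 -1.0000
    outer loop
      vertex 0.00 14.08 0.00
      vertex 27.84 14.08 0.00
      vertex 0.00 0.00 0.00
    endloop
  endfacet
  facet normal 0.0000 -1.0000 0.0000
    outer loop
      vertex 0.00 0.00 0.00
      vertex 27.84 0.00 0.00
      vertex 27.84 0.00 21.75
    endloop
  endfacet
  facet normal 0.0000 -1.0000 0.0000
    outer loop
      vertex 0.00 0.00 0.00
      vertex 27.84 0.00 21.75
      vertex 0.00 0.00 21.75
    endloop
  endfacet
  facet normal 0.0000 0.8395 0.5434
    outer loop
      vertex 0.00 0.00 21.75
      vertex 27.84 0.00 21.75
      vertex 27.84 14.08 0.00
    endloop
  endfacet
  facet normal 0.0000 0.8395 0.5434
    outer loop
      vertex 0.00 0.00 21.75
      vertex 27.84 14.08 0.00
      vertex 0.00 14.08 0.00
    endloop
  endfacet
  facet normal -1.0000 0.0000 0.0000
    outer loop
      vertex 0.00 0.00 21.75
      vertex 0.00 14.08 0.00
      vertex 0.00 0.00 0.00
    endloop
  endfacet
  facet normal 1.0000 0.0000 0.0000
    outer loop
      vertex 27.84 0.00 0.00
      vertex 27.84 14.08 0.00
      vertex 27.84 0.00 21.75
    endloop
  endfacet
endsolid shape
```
; perimeter-only toolpath
G21 ; units = mm
G90 ; absolute positioning
G28 ; home
; layer 1
G0 Z3.11
G0 X0.00 Y0.00
G1 X27.84 Y0.00
G1 X27.84 Y12.07
G1 X0.00 Y12.07
G1 X0.00 Y0.00
; layer 2
G0 Z6.21
G0 X0.00 Y0.00
G1 X27.84 Y0.00
G1 X27.84 Y10.06
G1 X0.00 Y10.06
G1 X0.00 Y0.00
; layer 3
G0 Z9.32
G0 X0.00 Y0.00
G1 X27.84 Y0.00
G1 X27.84 Y8.05
G1 X0.00 Y8.05
G1 X0.00 Y0.00
; layer 4
G0 Z12.43
G0 X0.00 Y0.00
G1 X27.84 Y0.00
G1 X27.84 Y6.03
G1 X0.00 Y6.03
G1 X0.00 Y0.00
; layer 5
G0 Z15.54
G0 X0.00 Y0.00
G1 X27.84 Y0.00
G1 X27.84 Y4.02
G1 X0.00 Y4.02
G1 X0.00 Y0.00
; layer 6
G0 Z18.64
G0 X0.00 Y0.00
G1 X27.84 Y0.00
G1 X27.84 Y2.01
G1 X0.00 Y2.01
G1 X0.00 Y0.00
M2 ; end

The solid is a wedge (ramp): 27.8 × 14.1 mm base, rising to 21.8 mm along the y=0 edge and sloping linearly to z=0 at y=14.1. Slicing at Δz = 3.11 mm — 7 equal slices spanning the solid's height, so layer i sits at z = i·h/7 — gives 6 non-empty perimeters. Each is a 4-segment closed polygon; G0 lifts to the layer z and rapids to the start vertex, then G1 traces the edges. The cross-section shrinks linearly with z (the slice at the apex is degenerate and omitted).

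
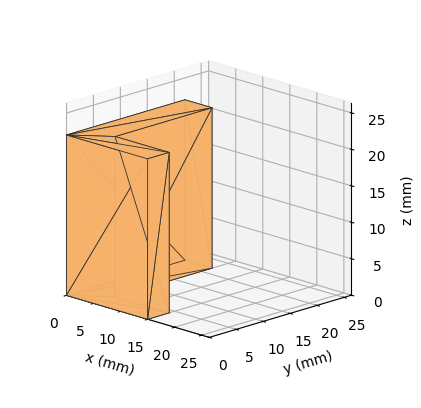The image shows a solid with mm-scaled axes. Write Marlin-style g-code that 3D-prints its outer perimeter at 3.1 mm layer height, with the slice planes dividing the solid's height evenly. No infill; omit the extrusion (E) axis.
Reading the render: the shape is an L-shaped prism: outer 15 × 22 mm, arm thicknesses ≈ 4 mm (horizontal) and 5 mm (vertical), extruded 22 mm in z (dimensions read to the nearest mm from the axis ticks). For the g-code, the solid's height is divided into equal slices at the stated Δz and each level perimeter traced with G1 moves after a G0 lift.

; perimeter-only toolpath
G21 ; units = mm
G90 ; absolute positioning
G28 ; home
; layer 1
G0 Z3.1
G0 X0.0 Y0.0
G1 X15.0 Y0.0
G1 X15.0 Y4.0
G1 X5.0 Y4.0
G1 X5.0 Y22.0
G1 X0.0 Y22.0
G1 X0.0 Y0.0
; layer 2
G0 Z6.3
G0 X0.0 Y0.0
G1 X15.0 Y0.0
G1 X15.0 Y4.0
G1 X5.0 Y4.0
G1 X5.0 Y22.0
G1 X0.0 Y22.0
G1 X0.0 Y0.0
; layer 3
G0 Z9.4
G0 X0.0 Y0.0
G1 X15.0 Y0.0
G1 X15.0 Y4.0
G1 X5.0 Y4.0
G1 X5.0 Y22.0
G1 X0.0 Y22.0
G1 X0.0 Y0.0
; layer 4
G0 Z12.6
G0 X0.0 Y0.0
G1 X15.0 Y0.0
G1 X15.0 Y4.0
G1 X5.0 Y4.0
G1 X5.0 Y22.0
G1 X0.0 Y22.0
G1 X0.0 Y0.0
; layer 5
G0 Z15.7
G0 X0.0 Y0.0
G1 X15.0 Y0.0
G1 X15.0 Y4.0
G1 X5.0 Y4.0
G1 X5.0 Y22.0
G1 X0.0 Y22.0
G1 X0.0 Y0.0
; layer 6
G0 Z18.9
G0 X0.0 Y0.0
G1 X15.0 Y0.0
G1 X15.0 Y4.0
G1 X5.0 Y4.0
G1 X5.0 Y22.0
G1 X0.0 Y22.0
G1 X0.0 Y0.0
; layer 7
G0 Z22.0
G0 X0.0 Y0.0
G1 X15.0 Y0.0
G1 X15.0 Y4.0
G1 X5.0 Y4.0
G1 X5.0 Y22.0
G1 X0.0 Y22.0
G1 X0.0 Y0.0
M2 ; end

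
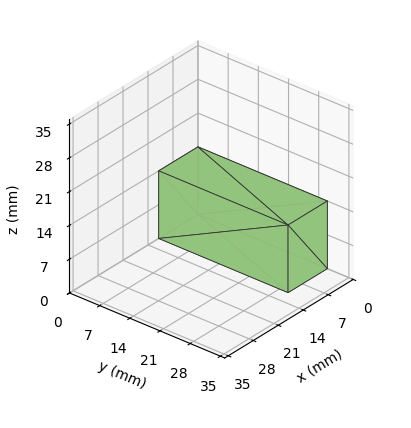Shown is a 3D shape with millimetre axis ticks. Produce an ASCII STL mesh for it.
Reading the render: the shape is a rectangular box, roughly 11 × 30 mm footprint and 14 mm tall (dimensions read to the nearest mm from the axis ticks). For the STL, each face is triangulated and given an outward normal.

solid part
  facet normal 0.0000 0.0000 -1.0000
    outer loop
      vertex 11.000 30.000 0.000
      vertex 11.000 0.000 0.000
      vertex 0.000 0.000 0.000
    endloop
  endfacet
  facet normal 0.0000 0.0000 -1.0000
    outer loop
      vertex 0.000 30.000 0.000
      vertex 11.000 30.000 0.000
      vertex 0.000 0.000 0.000
    endloop
  endfacet
  facet normal 0.0000 0.0000 1.0000
    outer loop
      vertex 0.000 0.000 14.000
      vertex 11.000 0.000 14.000
      vertex 11.000 30.000 14.000
    endloop
  endfacet
  facet normal 0.0000 0.0000 1.0000
    outer loop
      vertex 0.000 0.000 14.000
      vertex 11.000 30.000 14.000
      vertex 0.000 30.000 14.000
    endloop
  endfacet
  facet normal 0.0000 -1.0000 0.0000
    outer loop
      vertex 0.000 0.000 0.000
      vertex 11.000 0.000 0.000
      vertex 11.000 0.000 14.000
    endloop
  endfacet
  facet normal 0.0000 -1.0000 0.0000
    outer loop
      vertex 0.000 0.000 0.000
      vertex 11.000 0.000 14.000
      vertex 0.000 0.000 14.000
    endloop
  endfacet
  facet normal 0.0000 1.0000 0.0000
    outer loop
      vertex 11.000 30.000 14.000
      vertex 11.000 30.000 0.000
      vertex 0.000 30.000 0.000
    endloop
  endfacet
  facet normal 0.0000 1.0000 0.0000
    outer loop
      vertex 0.000 30.000 14.000
      vertex 11.000 30.000 14.000
      vertex 0.000 30.000 0.000
    endloop
  endfacet
  facet normal -1.0000 0.0000 0.0000
    outer loop
      vertex 0.000 30.000 14.000
      vertex 0.000 30.000 0.000
      vertex 0.000 0.000 0.000
    endloop
  endfacet
  facet normal -1.0000 0.0000 0.0000
    outer loop
      vertex 0.000 0.000 14.000
      vertex 0.000 30.000 14.000
      vertex 0.000 0.000 0.000
    endloop
  endfacet
  facet normal 1.0000 0.0000 0.0000
    outer loop
      vertex 11.000 0.000 0.000
      vertex 11.000 30.000 0.000
      vertex 11.000 30.000 14.000
    endloop
  endfacet
  facet normal 1.0000 0.0000 0.0000
    outer loop
      vertex 11.000 0.000 0.000
      vertex 11.000 30.000 14.000
      vertex 11.000 0.000 14.000
    endloop
  endfacet
endsolid part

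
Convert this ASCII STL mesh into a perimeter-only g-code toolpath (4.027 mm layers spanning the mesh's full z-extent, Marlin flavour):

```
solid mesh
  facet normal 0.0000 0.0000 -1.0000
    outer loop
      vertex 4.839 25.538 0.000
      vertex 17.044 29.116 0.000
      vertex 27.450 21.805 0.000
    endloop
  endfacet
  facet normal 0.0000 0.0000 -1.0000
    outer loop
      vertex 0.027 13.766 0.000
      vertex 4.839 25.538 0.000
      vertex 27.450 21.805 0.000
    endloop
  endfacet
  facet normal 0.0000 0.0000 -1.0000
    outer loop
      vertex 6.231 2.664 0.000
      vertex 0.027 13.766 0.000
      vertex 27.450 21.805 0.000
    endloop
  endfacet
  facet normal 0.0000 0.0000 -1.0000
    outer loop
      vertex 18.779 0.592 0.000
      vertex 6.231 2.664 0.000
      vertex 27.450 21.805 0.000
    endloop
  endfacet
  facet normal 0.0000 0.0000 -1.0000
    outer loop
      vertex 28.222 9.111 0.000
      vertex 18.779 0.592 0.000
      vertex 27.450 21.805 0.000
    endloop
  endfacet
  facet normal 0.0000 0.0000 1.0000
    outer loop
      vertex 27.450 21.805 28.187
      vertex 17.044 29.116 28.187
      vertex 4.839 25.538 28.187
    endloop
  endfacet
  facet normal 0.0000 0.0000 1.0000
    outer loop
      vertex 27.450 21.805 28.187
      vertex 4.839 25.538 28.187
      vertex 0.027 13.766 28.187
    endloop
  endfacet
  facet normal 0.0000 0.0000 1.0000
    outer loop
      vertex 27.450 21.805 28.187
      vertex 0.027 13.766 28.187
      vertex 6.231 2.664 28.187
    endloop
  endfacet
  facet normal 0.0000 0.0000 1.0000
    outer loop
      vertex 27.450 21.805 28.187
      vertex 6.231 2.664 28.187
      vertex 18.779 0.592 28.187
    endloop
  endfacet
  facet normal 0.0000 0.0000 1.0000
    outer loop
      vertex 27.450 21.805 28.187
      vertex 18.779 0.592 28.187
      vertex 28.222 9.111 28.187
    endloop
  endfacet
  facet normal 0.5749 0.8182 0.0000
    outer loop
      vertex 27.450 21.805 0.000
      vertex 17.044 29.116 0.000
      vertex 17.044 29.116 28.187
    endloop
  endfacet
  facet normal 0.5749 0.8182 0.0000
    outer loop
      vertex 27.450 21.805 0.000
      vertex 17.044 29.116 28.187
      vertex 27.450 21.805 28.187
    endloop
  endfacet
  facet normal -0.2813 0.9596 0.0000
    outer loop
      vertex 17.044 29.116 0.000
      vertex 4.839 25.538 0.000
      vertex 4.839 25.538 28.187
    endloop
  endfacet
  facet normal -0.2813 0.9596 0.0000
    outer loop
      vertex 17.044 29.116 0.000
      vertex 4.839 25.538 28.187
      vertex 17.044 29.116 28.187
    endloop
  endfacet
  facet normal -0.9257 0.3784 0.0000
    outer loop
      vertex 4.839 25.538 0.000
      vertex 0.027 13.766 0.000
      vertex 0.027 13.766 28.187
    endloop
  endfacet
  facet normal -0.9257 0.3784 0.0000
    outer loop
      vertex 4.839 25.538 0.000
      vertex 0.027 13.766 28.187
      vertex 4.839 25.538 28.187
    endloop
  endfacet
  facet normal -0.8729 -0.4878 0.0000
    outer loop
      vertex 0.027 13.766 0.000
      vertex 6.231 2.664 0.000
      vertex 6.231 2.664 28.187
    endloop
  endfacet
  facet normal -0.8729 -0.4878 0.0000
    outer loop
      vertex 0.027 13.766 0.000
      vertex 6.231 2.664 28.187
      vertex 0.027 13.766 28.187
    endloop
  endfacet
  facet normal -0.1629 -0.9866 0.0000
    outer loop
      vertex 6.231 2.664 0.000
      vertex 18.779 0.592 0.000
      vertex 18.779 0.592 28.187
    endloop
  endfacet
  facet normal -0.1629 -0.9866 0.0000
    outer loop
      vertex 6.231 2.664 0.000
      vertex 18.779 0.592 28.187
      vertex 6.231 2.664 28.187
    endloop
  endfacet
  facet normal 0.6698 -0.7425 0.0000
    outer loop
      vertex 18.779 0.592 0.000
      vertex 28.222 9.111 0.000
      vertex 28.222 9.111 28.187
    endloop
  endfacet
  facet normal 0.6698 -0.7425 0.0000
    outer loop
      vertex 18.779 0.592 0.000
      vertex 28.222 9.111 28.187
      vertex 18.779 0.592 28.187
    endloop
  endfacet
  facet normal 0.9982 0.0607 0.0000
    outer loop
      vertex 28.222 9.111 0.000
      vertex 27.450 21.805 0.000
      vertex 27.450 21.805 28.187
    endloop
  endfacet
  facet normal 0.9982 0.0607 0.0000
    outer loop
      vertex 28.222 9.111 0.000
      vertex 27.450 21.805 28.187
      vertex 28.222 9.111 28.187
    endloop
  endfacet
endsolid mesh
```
; perimeter-only toolpath
G21 ; units = mm
G90 ; absolute positioning
G28 ; home
; layer 1
G0 Z4.027
G0 X27.450 Y21.805
G1 X17.044 Y29.116
G1 X4.839 Y25.538
G1 X0.027 Y13.766
G1 X6.231 Y2.664
G1 X18.779 Y0.592
G1 X28.222 Y9.111
G1 X27.450 Y21.805
; layer 2
G0 Z8.053
G0 X27.450 Y21.805
G1 X17.044 Y29.116
G1 X4.839 Y25.538
G1 X0.027 Y13.766
G1 X6.231 Y2.664
G1 X18.779 Y0.592
G1 X28.222 Y9.111
G1 X27.450 Y21.805
; layer 3
G0 Z12.080
G0 X27.450 Y21.805
G1 X17.044 Y29.116
G1 X4.839 Y25.538
G1 X0.027 Y13.766
G1 X6.231 Y2.664
G1 X18.779 Y0.592
G1 X28.222 Y9.111
G1 X27.450 Y21.805
; layer 4
G0 Z16.107
G0 X27.450 Y21.805
G1 X17.044 Y29.116
G1 X4.839 Y25.538
G1 X0.027 Y13.766
G1 X6.231 Y2.664
G1 X18.779 Y0.592
G1 X28.222 Y9.111
G1 X27.450 Y21.805
; layer 5
G0 Z20.134
G0 X27.450 Y21.805
G1 X17.044 Y29.116
G1 X4.839 Y25.538
G1 X0.027 Y13.766
G1 X6.231 Y2.664
G1 X18.779 Y0.592
G1 X28.222 Y9.111
G1 X27.450 Y21.805
; layer 6
G0 Z24.160
G0 X27.450 Y21.805
G1 X17.044 Y29.116
G1 X4.839 Y25.538
G1 X0.027 Y13.766
G1 X6.231 Y2.664
G1 X18.779 Y0.592
G1 X28.222 Y9.111
G1 X27.450 Y21.805
; layer 7
G0 Z28.187
G0 X27.450 Y21.805
G1 X17.044 Y29.116
G1 X4.839 Y25.538
G1 X0.027 Y13.766
G1 X6.231 Y2.664
G1 X18.779 Y0.592
G1 X28.222 Y9.111
G1 X27.450 Y21.805
M2 ; end

The solid is a regular 7-sided prism (a cylinder approximated with 7 flat sides), circumscribed radius ≈ 14.7 mm, height ≈ 28.2 mm. Slicing at Δz = 4.027 mm — 7 equal slices spanning the solid's height, so layer i sits at z = i·h/7 — gives 7 non-empty perimeters. Each is a 7-segment closed polygon; G0 lifts to the layer z and rapids to the start vertex, then G1 traces the edges.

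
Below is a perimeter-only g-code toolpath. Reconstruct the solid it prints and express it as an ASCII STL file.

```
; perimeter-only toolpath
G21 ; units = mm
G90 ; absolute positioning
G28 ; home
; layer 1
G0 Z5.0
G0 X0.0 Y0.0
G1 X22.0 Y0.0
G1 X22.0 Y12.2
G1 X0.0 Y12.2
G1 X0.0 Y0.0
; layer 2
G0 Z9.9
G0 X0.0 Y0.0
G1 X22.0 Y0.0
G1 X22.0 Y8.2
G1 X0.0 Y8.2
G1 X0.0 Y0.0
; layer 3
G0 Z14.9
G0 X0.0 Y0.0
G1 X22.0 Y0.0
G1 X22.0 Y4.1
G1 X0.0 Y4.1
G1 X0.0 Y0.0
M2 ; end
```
solid part
  facet normal 0.0000 0.0000 -1.0000
    outer loop
      vertex 22.0 16.3 0.0
      vertex 22.0 0.0 0.0
      vertex 0.0 0.0 0.0
    endloop
  endfacet
  facet normal 0.0000 0.0000 -1.0000
    outer loop
      vertex 0.0 16.3 0.0
      vertex 22.0 16.3 0.0
      vertex 0.0 0.0 0.0
    endloop
  endfacet
  facet normal 0.0000 -1.0000 0.0000
    outer loop
      vertex 0.0 0.0 0.0
      vertex 22.0 0.0 0.0
      vertex 22.0 0.0 19.8
    endloop
  endfacet
  facet normal 0.0000 -1.0000 0.0000
    outer loop
      vertex 0.0 0.0 0.0
      vertex 22.0 0.0 19.8
      vertex 0.0 0.0 19.8
    endloop
  endfacet
  facet normal 0.0000 0.7720 0.6356
    outer loop
      vertex 0.0 0.0 19.8
      vertex 22.0 0.0 19.8
      vertex 22.0 16.3 0.0
    endloop
  endfacet
  facet normal 0.0000 0.7720 0.6356
    outer loop
      vertex 0.0 0.0 19.8
      vertex 22.0 16.3 0.0
      vertex 0.0 16.3 0.0
    endloop
  endfacet
  facet normal -1.0000 0.0000 0.0000
    outer loop
      vertex 0.0 0.0 19.8
      vertex 0.0 16.3 0.0
      vertex 0.0 0.0 0.0
    endloop
  endfacet
  facet normal 1.0000 0.0000 0.0000
    outer loop
      vertex 22.0 0.0 0.0
      vertex 22.0 16.3 0.0
      vertex 22.0 0.0 19.8
    endloop
  endfacet
endsolid part

The G0 Z moves step by Δz≈5.0 mm. The G1 loops shrink linearly with z, so the solid tapers from its base footprint up to z≈19.8. Closing with a flat bottom cap and the tapered top and triangulating gives 8 facets — a wedge (ramp): 22 × 16.3 mm base, rising to 19.8 mm along the y=0 edge and sloping linearly to z=0 at y=16.3.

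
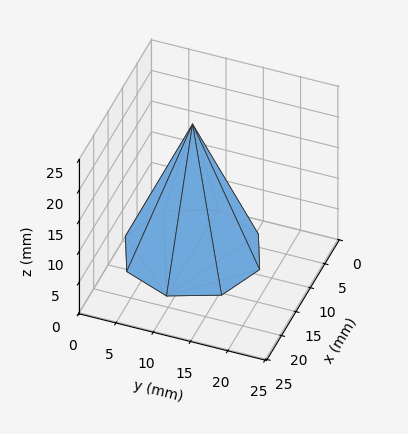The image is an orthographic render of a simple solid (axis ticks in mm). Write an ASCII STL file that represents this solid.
Reading the render: the shape is a regular 8-sided pyramid, base circumscribed radius ≈ 9 mm, apex at z ≈ 21 mm (dimensions read to the nearest mm from the axis ticks). For the STL, each face is triangulated and given an outward normal.

solid part
  facet normal 0.0000 0.0000 -1.0000
    outer loop
      vertex 9.000 18.000 0.000
      vertex 15.364 15.364 0.000
      vertex 18.000 9.000 0.000
    endloop
  endfacet
  facet normal 0.0000 0.0000 -1.0000
    outer loop
      vertex 2.636 15.364 0.000
      vertex 9.000 18.000 0.000
      vertex 18.000 9.000 0.000
    endloop
  endfacet
  facet normal 0.0000 0.0000 -1.0000
    outer loop
      vertex 0.000 9.000 0.000
      vertex 2.636 15.364 0.000
      vertex 18.000 9.000 0.000
    endloop
  endfacet
  facet normal 0.0000 0.0000 -1.0000
    outer loop
      vertex 2.636 2.636 0.000
      vertex 0.000 9.000 0.000
      vertex 18.000 9.000 0.000
    endloop
  endfacet
  facet normal 0.0000 0.0000 -1.0000
    outer loop
      vertex 9.000 0.000 0.000
      vertex 2.636 2.636 0.000
      vertex 18.000 9.000 0.000
    endloop
  endfacet
  facet normal 0.0000 0.0000 -1.0000
    outer loop
      vertex 15.364 2.636 0.000
      vertex 9.000 0.000 0.000
      vertex 18.000 9.000 0.000
    endloop
  endfacet
  facet normal 0.8590 0.3558 0.3681
    outer loop
      vertex 18.000 9.000 0.000
      vertex 15.364 15.364 0.000
      vertex 9.000 9.000 21.000
    endloop
  endfacet
  facet normal 0.3558 0.8590 0.3681
    outer loop
      vertex 15.364 15.364 0.000
      vertex 9.000 18.000 0.000
      vertex 9.000 9.000 21.000
    endloop
  endfacet
  facet normal -0.3558 0.8590 0.3681
    outer loop
      vertex 9.000 18.000 0.000
      vertex 2.636 15.364 0.000
      vertex 9.000 9.000 21.000
    endloop
  endfacet
  facet normal -0.8590 0.3558 0.3681
    outer loop
      vertex 2.636 15.364 0.000
      vertex 0.000 9.000 0.000
      vertex 9.000 9.000 21.000
    endloop
  endfacet
  facet normal -0.8590 -0.3558 0.3681
    outer loop
      vertex 0.000 9.000 0.000
      vertex 2.636 2.636 0.000
      vertex 9.000 9.000 21.000
    endloop
  endfacet
  facet normal -0.3558 -0.8590 0.3681
    outer loop
      vertex 2.636 2.636 0.000
      vertex 9.000 0.000 0.000
      vertex 9.000 9.000 21.000
    endloop
  endfacet
  facet normal 0.3558 -0.8590 0.3681
    outer loop
      vertex 9.000 0.000 0.000
      vertex 15.364 2.636 0.000
      vertex 9.000 9.000 21.000
    endloop
  endfacet
  facet normal 0.8590 -0.3558 0.3681
    outer loop
      vertex 15.364 2.636 0.000
      vertex 18.000 9.000 0.000
      vertex 9.000 9.000 21.000
    endloop
  endfacet
endsolid part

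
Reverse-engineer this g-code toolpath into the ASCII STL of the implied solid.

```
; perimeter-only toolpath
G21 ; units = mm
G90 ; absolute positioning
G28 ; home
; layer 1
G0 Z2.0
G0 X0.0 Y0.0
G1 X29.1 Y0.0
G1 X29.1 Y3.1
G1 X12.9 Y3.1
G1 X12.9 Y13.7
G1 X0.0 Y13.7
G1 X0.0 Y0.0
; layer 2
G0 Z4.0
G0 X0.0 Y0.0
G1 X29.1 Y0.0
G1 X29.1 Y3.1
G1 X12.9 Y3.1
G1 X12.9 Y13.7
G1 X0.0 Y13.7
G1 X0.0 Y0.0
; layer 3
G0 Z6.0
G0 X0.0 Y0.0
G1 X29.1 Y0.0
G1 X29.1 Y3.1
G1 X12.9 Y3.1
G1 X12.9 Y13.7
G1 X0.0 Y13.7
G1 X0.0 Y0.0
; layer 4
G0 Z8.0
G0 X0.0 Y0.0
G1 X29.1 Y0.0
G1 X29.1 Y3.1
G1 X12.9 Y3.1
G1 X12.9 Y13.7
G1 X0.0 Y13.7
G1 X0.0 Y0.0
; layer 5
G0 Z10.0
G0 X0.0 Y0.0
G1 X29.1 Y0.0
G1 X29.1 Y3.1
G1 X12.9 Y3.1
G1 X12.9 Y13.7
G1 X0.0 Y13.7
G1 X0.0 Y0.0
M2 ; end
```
solid part
  facet normal 0.0000 0.0000 -1.0000
    outer loop
      vertex 29.1 3.1 0.0
      vertex 29.1 0.0 0.0
      vertex 0.0 0.0 0.0
    endloop
  endfacet
  facet normal 0.0000 0.0000 -1.0000
    outer loop
      vertex 12.9 3.1 0.0
      vertex 29.1 3.1 0.0
      vertex 0.0 0.0 0.0
    endloop
  endfacet
  facet normal 0.0000 0.0000 -1.0000
    outer loop
      vertex 12.9 13.7 0.0
      vertex 12.9 3.1 0.0
      vertex 0.0 0.0 0.0
    endloop
  endfacet
  facet normal 0.0000 0.0000 -1.0000
    outer loop
      vertex 0.0 13.7 0.0
      vertex 12.9 13.7 0.0
      vertex 0.0 0.0 0.0
    endloop
  endfacet
  facet normal 0.0000 0.0000 1.0000
    outer loop
      vertex 0.0 0.0 10.0
      vertex 29.1 0.0 10.0
      vertex 29.1 3.1 10.0
    endloop
  endfacet
  facet normal 0.0000 0.0000 1.0000
    outer loop
      vertex 0.0 0.0 10.0
      vertex 29.1 3.1 10.0
      vertex 12.9 3.1 10.0
    endloop
  endfacet
  facet normal 0.0000 0.0000 1.0000
    outer loop
      vertex 0.0 0.0 10.0
      vertex 12.9 3.1 10.0
      vertex 12.9 13.7 10.0
    endloop
  endfacet
  facet normal 0.0000 0.0000 1.0000
    outer loop
      vertex 0.0 0.0 10.0
      vertex 12.9 13.7 10.0
      vertex 0.0 13.7 10.0
    endloop
  endfacet
  facet normal 0.0000 -1.0000 0.0000
    outer loop
      vertex 0.0 0.0 0.0
      vertex 29.1 0.0 0.0
      vertex 29.1 0.0 10.0
    endloop
  endfacet
  facet normal 0.0000 -1.0000 0.0000
    outer loop
      vertex 0.0 0.0 0.0
      vertex 29.1 0.0 10.0
      vertex 0.0 0.0 10.0
    endloop
  endfacet
  facet normal 1.0000 0.0000 0.0000
    outer loop
      vertex 29.1 0.0 0.0
      vertex 29.1 3.1 0.0
      vertex 29.1 3.1 10.0
    endloop
  endfacet
  facet normal 1.0000 0.0000 0.0000
    outer loop
      vertex 29.1 0.0 0.0
      vertex 29.1 3.1 10.0
      vertex 29.1 0.0 10.0
    endloop
  endfacet
  facet normal 0.0000 1.0000 0.0000
    outer loop
      vertex 29.1 3.1 0.0
      vertex 12.9 3.1 0.0
      vertex 12.9 3.1 10.0
    endloop
  endfacet
  facet normal 0.0000 1.0000 0.0000
    outer loop
      vertex 29.1 3.1 0.0
      vertex 12.9 3.1 10.0
      vertex 29.1 3.1 10.0
    endloop
  endfacet
  facet normal 1.0000 0.0000 0.0000
    outer loop
      vertex 12.9 3.1 0.0
      vertex 12.9 13.7 0.0
      vertex 12.9 13.7 10.0
    endloop
  endfacet
  facet normal 1.0000 0.0000 0.0000
    outer loop
      vertex 12.9 3.1 0.0
      vertex 12.9 13.7 10.0
      vertex 12.9 3.1 10.0
    endloop
  endfacet
  facet normal 0.0000 1.0000 0.0000
    outer loop
      vertex 12.9 13.7 0.0
      vertex 0.0 13.7 0.0
      vertex 0.0 13.7 10.0
    endloop
  endfacet
  facet normal 0.0000 1.0000 0.0000
    outer loop
      vertex 12.9 13.7 0.0
      vertex 0.0 13.7 10.0
      vertex 12.9 13.7 10.0
    endloop
  endfacet
  facet normal -1.0000 0.0000 0.0000
    outer loop
      vertex 0.0 13.7 0.0
      vertex 0.0 0.0 0.0
      vertex 0.0 0.0 10.0
    endloop
  endfacet
  facet normal -1.0000 0.0000 0.0000
    outer loop
      vertex 0.0 13.7 0.0
      vertex 0.0 0.0 10.0
      vertex 0.0 13.7 10.0
    endloop
  endfacet
endsolid part

The G0 Z moves step by Δz≈2.0 mm. Every layer's G1 loop is the same polygon, so the solid is a straight extrusion of it from z=0 to z≈10. Closing with flat bottom and top caps and triangulating gives 20 facets — an L-shaped prism: outer 29.1 × 13.7 mm, arm thicknesses ≈ 3.1 mm (horizontal) and 12.9 mm (vertical), extruded 10 mm in z.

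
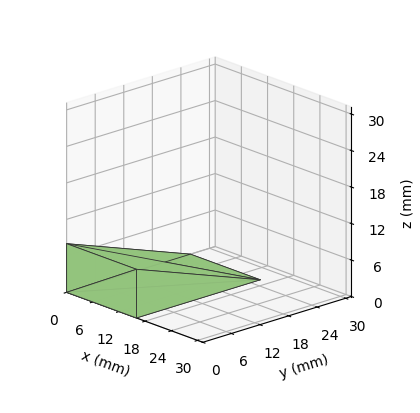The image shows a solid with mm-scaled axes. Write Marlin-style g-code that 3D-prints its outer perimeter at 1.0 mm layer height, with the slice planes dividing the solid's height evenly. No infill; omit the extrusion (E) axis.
Reading the render: the shape is a wedge (ramp): 16 × 26 mm base, rising to 8 mm along the y=0 edge and sloping linearly to z=0 at y=26 (dimensions read to the nearest mm from the axis ticks). For the g-code, the solid's height is divided into equal slices at the stated Δz and each level perimeter traced with G1 moves after a G0 lift.

; perimeter-only toolpath
G21 ; units = mm
G90 ; absolute positioning
G28 ; home
; layer 1
G0 Z1.0
G0 X0.0 Y0.0
G1 X16.0 Y0.0
G1 X16.0 Y22.8
G1 X0.0 Y22.8
G1 X0.0 Y0.0
; layer 2
G0 Z2.0
G0 X0.0 Y0.0
G1 X16.0 Y0.0
G1 X16.0 Y19.5
G1 X0.0 Y19.5
G1 X0.0 Y0.0
; layer 3
G0 Z3.0
G0 X0.0 Y0.0
G1 X16.0 Y0.0
G1 X16.0 Y16.2
G1 X0.0 Y16.2
G1 X0.0 Y0.0
; layer 4
G0 Z4.0
G0 X0.0 Y0.0
G1 X16.0 Y0.0
G1 X16.0 Y13.0
G1 X0.0 Y13.0
G1 X0.0 Y0.0
; layer 5
G0 Z5.0
G0 X0.0 Y0.0
G1 X16.0 Y0.0
G1 X16.0 Y9.8
G1 X0.0 Y9.8
G1 X0.0 Y0.0
; layer 6
G0 Z6.0
G0 X0.0 Y0.0
G1 X16.0 Y0.0
G1 X16.0 Y6.5
G1 X0.0 Y6.5
G1 X0.0 Y0.0
; layer 7
G0 Z7.0
G0 X0.0 Y0.0
G1 X16.0 Y0.0
G1 X16.0 Y3.2
G1 X0.0 Y3.2
G1 X0.0 Y0.0
M2 ; end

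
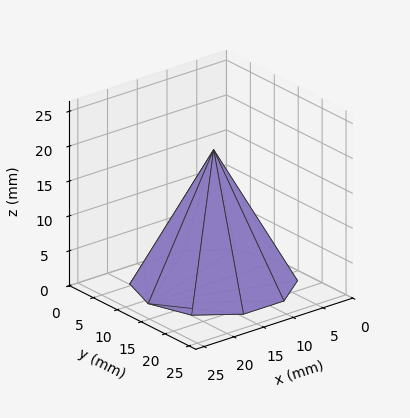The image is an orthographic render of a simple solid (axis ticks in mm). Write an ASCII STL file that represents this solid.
Reading the render: the shape is a regular 10-sided pyramid, base circumscribed radius ≈ 11 mm, apex at z ≈ 19 mm (dimensions read to the nearest mm from the axis ticks). For the STL, each face is triangulated and given an outward normal.

solid part
  facet normal 0.0000 0.0000 -1.0000
    outer loop
      vertex 14.399 21.462 0.000
      vertex 19.899 17.466 0.000
      vertex 22.000 11.000 0.000
    endloop
  endfacet
  facet normal 0.0000 0.0000 -1.0000
    outer loop
      vertex 7.601 21.462 0.000
      vertex 14.399 21.462 0.000
      vertex 22.000 11.000 0.000
    endloop
  endfacet
  facet normal 0.0000 0.0000 -1.0000
    outer loop
      vertex 2.101 17.466 0.000
      vertex 7.601 21.462 0.000
      vertex 22.000 11.000 0.000
    endloop
  endfacet
  facet normal 0.0000 0.0000 -1.0000
    outer loop
      vertex 0.000 11.000 0.000
      vertex 2.101 17.466 0.000
      vertex 22.000 11.000 0.000
    endloop
  endfacet
  facet normal 0.0000 0.0000 -1.0000
    outer loop
      vertex 2.101 4.534 0.000
      vertex 0.000 11.000 0.000
      vertex 22.000 11.000 0.000
    endloop
  endfacet
  facet normal 0.0000 0.0000 -1.0000
    outer loop
      vertex 7.601 0.538 0.000
      vertex 2.101 4.534 0.000
      vertex 22.000 11.000 0.000
    endloop
  endfacet
  facet normal 0.0000 0.0000 -1.0000
    outer loop
      vertex 14.399 0.538 0.000
      vertex 7.601 0.538 0.000
      vertex 22.000 11.000 0.000
    endloop
  endfacet
  facet normal 0.0000 0.0000 -1.0000
    outer loop
      vertex 19.899 4.534 0.000
      vertex 14.399 0.538 0.000
      vertex 22.000 11.000 0.000
    endloop
  endfacet
  facet normal 0.8331 0.2707 0.4823
    outer loop
      vertex 22.000 11.000 0.000
      vertex 19.899 17.466 0.000
      vertex 11.000 11.000 19.000
    endloop
  endfacet
  facet normal 0.5149 0.7087 0.4823
    outer loop
      vertex 19.899 17.466 0.000
      vertex 14.399 21.462 0.000
      vertex 11.000 11.000 19.000
    endloop
  endfacet
  facet normal 0.0000 0.8760 0.4823
    outer loop
      vertex 14.399 21.462 0.000
      vertex 7.601 21.462 0.000
      vertex 11.000 11.000 19.000
    endloop
  endfacet
  facet normal -0.5149 0.7087 0.4823
    outer loop
      vertex 7.601 21.462 0.000
      vertex 2.101 17.466 0.000
      vertex 11.000 11.000 19.000
    endloop
  endfacet
  facet normal -0.8331 0.2707 0.4823
    outer loop
      vertex 2.101 17.466 0.000
      vertex 0.000 11.000 0.000
      vertex 11.000 11.000 19.000
    endloop
  endfacet
  facet normal -0.8331 -0.2707 0.4823
    outer loop
      vertex 0.000 11.000 0.000
      vertex 2.101 4.534 0.000
      vertex 11.000 11.000 19.000
    endloop
  endfacet
  facet normal -0.5149 -0.7087 0.4823
    outer loop
      vertex 2.101 4.534 0.000
      vertex 7.601 0.538 0.000
      vertex 11.000 11.000 19.000
    endloop
  endfacet
  facet normal 0.0000 -0.8760 0.4823
    outer loop
      vertex 7.601 0.538 0.000
      vertex 14.399 0.538 0.000
      vertex 11.000 11.000 19.000
    endloop
  endfacet
  facet normal 0.5149 -0.7087 0.4823
    outer loop
      vertex 14.399 0.538 0.000
      vertex 19.899 4.534 0.000
      vertex 11.000 11.000 19.000
    endloop
  endfacet
  facet normal 0.8331 -0.2707 0.4823
    outer loop
      vertex 19.899 4.534 0.000
      vertex 22.000 11.000 0.000
      vertex 11.000 11.000 19.000
    endloop
  endfacet
endsolid part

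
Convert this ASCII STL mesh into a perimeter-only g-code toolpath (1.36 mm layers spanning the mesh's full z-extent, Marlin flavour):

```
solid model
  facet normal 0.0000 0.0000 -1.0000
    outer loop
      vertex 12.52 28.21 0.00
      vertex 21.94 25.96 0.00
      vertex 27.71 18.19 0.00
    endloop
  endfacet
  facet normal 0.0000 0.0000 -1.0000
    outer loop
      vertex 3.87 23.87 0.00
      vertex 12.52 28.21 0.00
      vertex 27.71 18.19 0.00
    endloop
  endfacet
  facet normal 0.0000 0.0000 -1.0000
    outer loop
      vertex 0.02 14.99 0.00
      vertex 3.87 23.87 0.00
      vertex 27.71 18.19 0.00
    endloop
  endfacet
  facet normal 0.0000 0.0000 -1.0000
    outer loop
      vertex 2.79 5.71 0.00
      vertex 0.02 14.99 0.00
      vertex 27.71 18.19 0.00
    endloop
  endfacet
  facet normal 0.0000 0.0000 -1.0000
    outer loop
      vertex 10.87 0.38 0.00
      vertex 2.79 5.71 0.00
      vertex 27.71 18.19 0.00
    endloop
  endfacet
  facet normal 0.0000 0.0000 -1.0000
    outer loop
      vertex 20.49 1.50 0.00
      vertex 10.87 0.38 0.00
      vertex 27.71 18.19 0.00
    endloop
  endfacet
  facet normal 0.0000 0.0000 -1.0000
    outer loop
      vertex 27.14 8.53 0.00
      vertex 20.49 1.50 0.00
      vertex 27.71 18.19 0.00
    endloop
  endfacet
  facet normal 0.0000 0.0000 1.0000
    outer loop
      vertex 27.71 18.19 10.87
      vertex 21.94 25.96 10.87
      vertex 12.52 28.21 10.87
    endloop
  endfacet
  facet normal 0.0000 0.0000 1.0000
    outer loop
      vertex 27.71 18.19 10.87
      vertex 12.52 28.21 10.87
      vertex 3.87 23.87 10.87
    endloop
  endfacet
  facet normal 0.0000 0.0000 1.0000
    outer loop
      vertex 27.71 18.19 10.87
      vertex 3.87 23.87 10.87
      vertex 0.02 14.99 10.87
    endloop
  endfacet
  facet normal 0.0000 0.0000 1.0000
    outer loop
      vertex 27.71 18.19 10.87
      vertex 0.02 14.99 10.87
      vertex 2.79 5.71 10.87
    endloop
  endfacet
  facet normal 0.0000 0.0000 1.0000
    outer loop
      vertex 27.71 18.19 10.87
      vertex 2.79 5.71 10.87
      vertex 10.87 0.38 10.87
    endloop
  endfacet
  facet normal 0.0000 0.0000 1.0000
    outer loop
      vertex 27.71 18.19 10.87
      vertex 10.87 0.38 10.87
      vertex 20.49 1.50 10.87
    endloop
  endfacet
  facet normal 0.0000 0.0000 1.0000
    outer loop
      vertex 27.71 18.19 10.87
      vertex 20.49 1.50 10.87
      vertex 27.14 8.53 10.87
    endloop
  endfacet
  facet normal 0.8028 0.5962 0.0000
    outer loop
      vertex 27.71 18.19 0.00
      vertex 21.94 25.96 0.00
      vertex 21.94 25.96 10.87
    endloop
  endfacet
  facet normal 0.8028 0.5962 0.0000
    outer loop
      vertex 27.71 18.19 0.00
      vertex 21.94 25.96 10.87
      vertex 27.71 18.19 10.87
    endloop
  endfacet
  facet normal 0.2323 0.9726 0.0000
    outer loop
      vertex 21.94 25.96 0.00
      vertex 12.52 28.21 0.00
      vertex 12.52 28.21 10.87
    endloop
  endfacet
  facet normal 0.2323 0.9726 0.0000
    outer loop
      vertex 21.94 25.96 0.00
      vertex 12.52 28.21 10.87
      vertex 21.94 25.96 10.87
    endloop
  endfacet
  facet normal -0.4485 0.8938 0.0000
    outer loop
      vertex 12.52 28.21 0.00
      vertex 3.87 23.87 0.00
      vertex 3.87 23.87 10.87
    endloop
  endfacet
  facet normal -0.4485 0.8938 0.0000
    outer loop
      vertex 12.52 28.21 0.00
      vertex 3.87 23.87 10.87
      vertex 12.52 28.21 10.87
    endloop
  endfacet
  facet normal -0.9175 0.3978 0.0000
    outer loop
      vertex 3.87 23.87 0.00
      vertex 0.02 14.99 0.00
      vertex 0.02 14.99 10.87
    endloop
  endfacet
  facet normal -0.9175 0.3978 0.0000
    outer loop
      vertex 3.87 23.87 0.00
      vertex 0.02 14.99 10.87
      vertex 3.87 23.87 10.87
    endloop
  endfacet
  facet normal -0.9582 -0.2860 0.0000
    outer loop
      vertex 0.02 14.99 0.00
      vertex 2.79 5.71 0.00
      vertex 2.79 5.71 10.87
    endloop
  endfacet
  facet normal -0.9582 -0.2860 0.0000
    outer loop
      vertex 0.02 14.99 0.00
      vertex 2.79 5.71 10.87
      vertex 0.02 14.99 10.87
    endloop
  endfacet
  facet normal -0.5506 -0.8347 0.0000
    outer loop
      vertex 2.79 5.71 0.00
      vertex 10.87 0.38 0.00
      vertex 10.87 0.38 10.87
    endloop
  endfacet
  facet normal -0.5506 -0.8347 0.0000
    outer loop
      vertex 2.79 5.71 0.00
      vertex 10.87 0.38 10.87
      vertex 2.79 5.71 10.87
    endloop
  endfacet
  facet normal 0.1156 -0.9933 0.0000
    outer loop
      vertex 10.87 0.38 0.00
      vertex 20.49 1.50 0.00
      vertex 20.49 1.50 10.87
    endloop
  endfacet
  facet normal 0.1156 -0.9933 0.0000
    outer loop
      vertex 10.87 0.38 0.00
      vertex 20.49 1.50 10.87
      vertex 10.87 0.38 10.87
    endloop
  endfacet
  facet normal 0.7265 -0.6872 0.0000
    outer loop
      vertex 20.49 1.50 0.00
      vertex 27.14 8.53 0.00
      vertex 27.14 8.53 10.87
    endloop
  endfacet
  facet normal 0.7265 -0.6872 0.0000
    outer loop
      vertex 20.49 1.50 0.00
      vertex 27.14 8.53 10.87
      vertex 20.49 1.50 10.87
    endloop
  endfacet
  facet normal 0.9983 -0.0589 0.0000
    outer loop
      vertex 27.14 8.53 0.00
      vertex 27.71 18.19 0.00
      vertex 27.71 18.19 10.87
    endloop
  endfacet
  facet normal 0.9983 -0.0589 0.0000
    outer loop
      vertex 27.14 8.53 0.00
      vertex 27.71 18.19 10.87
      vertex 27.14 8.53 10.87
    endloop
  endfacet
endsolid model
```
; perimeter-only toolpath
G21 ; units = mm
G90 ; absolute positioning
G28 ; home
; layer 1
G0 Z1.36
G0 X27.71 Y18.19
G1 X21.94 Y25.96
G1 X12.52 Y28.21
G1 X3.87 Y23.87
G1 X0.02 Y14.99
G1 X2.79 Y5.71
G1 X10.87 Y0.38
G1 X20.49 Y1.50
G1 X27.14 Y8.53
G1 X27.71 Y18.19
; layer 2
G0 Z2.72
G0 X27.71 Y18.19
G1 X21.94 Y25.96
G1 X12.52 Y28.21
G1 X3.87 Y23.87
G1 X0.02 Y14.99
G1 X2.79 Y5.71
G1 X10.87 Y0.38
G1 X20.49 Y1.50
G1 X27.14 Y8.53
G1 X27.71 Y18.19
; layer 3
G0 Z4.08
G0 X27.71 Y18.19
G1 X21.94 Y25.96
G1 X12.52 Y28.21
G1 X3.87 Y23.87
G1 X0.02 Y14.99
G1 X2.79 Y5.71
G1 X10.87 Y0.38
G1 X20.49 Y1.50
G1 X27.14 Y8.53
G1 X27.71 Y18.19
; layer 4
G0 Z5.43
G0 X27.71 Y18.19
G1 X21.94 Y25.96
G1 X12.52 Y28.21
G1 X3.87 Y23.87
G1 X0.02 Y14.99
G1 X2.79 Y5.71
G1 X10.87 Y0.38
G1 X20.49 Y1.50
G1 X27.14 Y8.53
G1 X27.71 Y18.19
; layer 5
G0 Z6.79
G0 X27.71 Y18.19
G1 X21.94 Y25.96
G1 X12.52 Y28.21
G1 X3.87 Y23.87
G1 X0.02 Y14.99
G1 X2.79 Y5.71
G1 X10.87 Y0.38
G1 X20.49 Y1.50
G1 X27.14 Y8.53
G1 X27.71 Y18.19
; layer 6
G0 Z8.15
G0 X27.71 Y18.19
G1 X21.94 Y25.96
G1 X12.52 Y28.21
G1 X3.87 Y23.87
G1 X0.02 Y14.99
G1 X2.79 Y5.71
G1 X10.87 Y0.38
G1 X20.49 Y1.50
G1 X27.14 Y8.53
G1 X27.71 Y18.19
; layer 7
G0 Z9.51
G0 X27.71 Y18.19
G1 X21.94 Y25.96
G1 X12.52 Y28.21
G1 X3.87 Y23.87
G1 X0.02 Y14.99
G1 X2.79 Y5.71
G1 X10.87 Y0.38
G1 X20.49 Y1.50
G1 X27.14 Y8.53
G1 X27.71 Y18.19
; layer 8
G0 Z10.87
G0 X27.71 Y18.19
G1 X21.94 Y25.96
G1 X12.52 Y28.21
G1 X3.87 Y23.87
G1 X0.02 Y14.99
G1 X2.79 Y5.71
G1 X10.87 Y0.38
G1 X20.49 Y1.50
G1 X27.14 Y8.53
G1 X27.71 Y18.19
M2 ; end

The solid is a regular 9-sided prism (a cylinder approximated with 9 flat sides), circumscribed radius ≈ 14.2 mm, height ≈ 10.9 mm. Slicing at Δz = 1.36 mm — 8 equal slices spanning the solid's height, so layer i sits at z = i·h/8 — gives 8 non-empty perimeters. Each is a 9-segment closed polygon; G0 lifts to the layer z and rapids to the start vertex, then G1 traces the edges.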